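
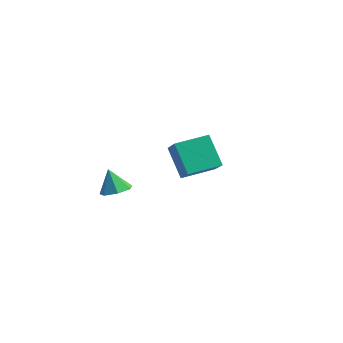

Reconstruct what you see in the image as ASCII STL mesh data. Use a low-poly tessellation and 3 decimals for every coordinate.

solid 
facet normal -0.656 0.434 -0.618
outer loop
vertex 0.043 0.47 0.937
vertex 0.883 2.12 1.203
vertex 1.269 0.099 -0.625
endloop
endfacet
facet normal -0.449 -0.882 -0.143
outer loop
vertex 2.417 -0.66 0.457
vertex 0.043 0.47 0.937
vertex 1.269 0.099 -0.625
endloop
endfacet
facet normal -0.656 0.434 -0.618
outer loop
vertex 1.269 0.099 -0.625
vertex 0.883 2.12 1.203
vertex 2.109 1.748 -0.359
endloop
endfacet
facet normal 0.607 -0.184 -0.773
outer loop
vertex 2.109 1.748 -0.359
vertex 2.417 -0.66 0.457
vertex 1.269 0.099 -0.625
endloop
endfacet
facet normal -0.607 0.184 0.773
outer loop
vertex 0.043 0.47 0.937
vertex 2.031 1.361 2.285
vertex 0.883 2.12 1.203
endloop
endfacet
facet normal -0.449 -0.882 -0.142
outer loop
vertex 1.191 -0.288 2.019
vertex 0.043 0.47 0.937
vertex 2.417 -0.66 0.457
endloop
endfacet
facet normal -0.607 0.184 0.773
outer loop
vertex 1.191 -0.288 2.019
vertex 2.031 1.361 2.285
vertex 0.043 0.47 0.937
endloop
endfacet
facet normal 0.449 0.882 0.142
outer loop
vertex 0.883 2.12 1.203
vertex 2.031 1.361 2.285
vertex 2.109 1.748 -0.359
endloop
endfacet
facet normal 0.607 -0.184 -0.773
outer loop
vertex 3.257 0.99 0.723
vertex 2.417 -0.66 0.457
vertex 2.109 1.748 -0.359
endloop
endfacet
facet normal 0.448 0.882 0.142
outer loop
vertex 2.109 1.748 -0.359
vertex 2.031 1.361 2.285
vertex 3.257 0.99 0.723
endloop
endfacet
facet normal 0.656 -0.434 0.618
outer loop
vertex 3.257 0.99 0.723
vertex 1.191 -0.288 2.019
vertex 2.417 -0.66 0.457
endloop
endfacet
facet normal 0.656 -0.434 0.618
outer loop
vertex 2.031 1.361 2.285
vertex 1.191 -0.288 2.019
vertex 3.257 0.99 0.723
endloop
endfacet
facet normal 0.406 -0.026 -0.914
outer loop
vertex 0.58 -3.768 -0.266
vertex -0.034 -3.239 -0.554
vertex 0.733 -3.039 -0.219
endloop
endfacet
facet normal 0.585 -0.174 0.792
outer loop
vertex 0.58 -3.768 -0.266
vertex 0.733 -3.039 -0.219
vertex -0.606 -3.201 0.734
endloop
endfacet
facet normal 0.406 -0.027 -0.913
outer loop
vertex 0.733 -3.039 -0.219
vertex -0.034 -3.239 -0.554
vertex 0.308 -2.46 -0.425
endloop
endfacet
facet normal 0.431 0.566 0.702
outer loop
vertex 0.733 -3.039 -0.219
vertex 0.308 -2.46 -0.425
vertex -0.606 -3.201 0.734
endloop
endfacet
facet normal 0.406 -0.027 -0.913
outer loop
vertex 0.308 -2.46 -0.425
vertex -0.034 -3.239 -0.554
vertex -0.374 -2.469 -0.728
endloop
endfacet
facet normal -0.196 0.889 0.414
outer loop
vertex 0.308 -2.46 -0.425
vertex -0.374 -2.469 -0.728
vertex -0.606 -3.201 0.734
endloop
endfacet
facet normal 0.406 -0.027 -0.913
outer loop
vertex -0.374 -2.469 -0.728
vertex -0.034 -3.239 -0.554
vertex -0.8 -3.057 -0.9
endloop
endfacet
facet normal -0.821 0.552 0.146
outer loop
vertex -0.374 -2.469 -0.728
vertex -0.8 -3.057 -0.9
vertex -0.606 -3.201 0.734
endloop
endfacet
facet normal 0.406 -0.028 -0.913
outer loop
vertex -0.8 -3.057 -0.9
vertex -0.034 -3.239 -0.554
vertex -0.649 -3.782 -0.811
endloop
endfacet
facet normal -0.977 -0.191 0.099
outer loop
vertex -0.8 -3.057 -0.9
vertex -0.649 -3.782 -0.811
vertex -0.606 -3.201 0.734
endloop
endfacet
facet normal 0.406 -0.027 -0.914
outer loop
vertex -0.649 -3.782 -0.811
vertex -0.034 -3.239 -0.554
vertex -0.035 -4.099 -0.529
endloop
endfacet
facet normal -0.544 -0.780 0.308
outer loop
vertex -0.649 -3.782 -0.811
vertex -0.035 -4.099 -0.529
vertex -0.606 -3.201 0.734
endloop
endfacet
facet normal 0.405 -0.027 -0.914
outer loop
vertex -0.035 -4.099 -0.529
vertex -0.034 -3.239 -0.554
vertex 0.58 -3.768 -0.266
endloop
endfacet
facet normal 0.151 -0.772 0.617
outer loop
vertex -0.035 -4.099 -0.529
vertex 0.58 -3.768 -0.266
vertex -0.606 -3.201 0.734
endloop
endfacet
facet normal -0.123 -0.926 -0.358
outer loop
vertex -0.452 2.988 -1.077
vertex -0.794 3.23 -1.586
vertex -0.144 3.126 -1.54
endloop
endfacet
facet normal 0.803 0.147 0.578
outer loop
vertex -0.452 2.988 -1.077
vertex -0.144 3.126 -1.54
vertex -0.646 4.35 -1.154
endloop
endfacet
facet normal -0.123 -0.926 -0.357
outer loop
vertex -0.144 3.126 -1.54
vertex -0.794 3.23 -1.586
vertex -0.326 3.342 -2.038
endloop
endfacet
facet normal 0.898 0.415 -0.148
outer loop
vertex -0.144 3.126 -1.54
vertex -0.326 3.342 -2.038
vertex -0.646 4.35 -1.154
endloop
endfacet
facet normal -0.123 -0.926 -0.357
outer loop
vertex -0.326 3.342 -2.038
vertex -0.794 3.23 -1.586
vertex -0.861 3.474 -2.196
endloop
endfacet
facet normal 0.357 0.677 -0.643
outer loop
vertex -0.326 3.342 -2.038
vertex -0.861 3.474 -2.196
vertex -0.646 4.35 -1.154
endloop
endfacet
facet normal -0.123 -0.926 -0.357
outer loop
vertex -0.861 3.474 -2.196
vertex -0.794 3.23 -1.586
vertex -1.345 3.422 -1.895
endloop
endfacet
facet normal -0.412 0.738 -0.535
outer loop
vertex -0.861 3.474 -2.196
vertex -1.345 3.422 -1.895
vertex -0.646 4.35 -1.154
endloop
endfacet
facet normal -0.122 -0.926 -0.358
outer loop
vertex -1.345 3.422 -1.895
vertex -0.794 3.23 -1.586
vertex -1.415 3.225 -1.361
endloop
endfacet
facet normal -0.830 0.550 0.094
outer loop
vertex -1.345 3.422 -1.895
vertex -1.415 3.225 -1.361
vertex -0.646 4.35 -1.154
endloop
endfacet
facet normal -0.122 -0.926 -0.357
outer loop
vertex -1.415 3.225 -1.361
vertex -0.794 3.23 -1.586
vertex -1.017 3.032 -0.997
endloop
endfacet
facet normal -0.582 0.256 0.772
outer loop
vertex -1.415 3.225 -1.361
vertex -1.017 3.032 -0.997
vertex -0.646 4.35 -1.154
endloop
endfacet
facet normal -0.123 -0.926 -0.358
outer loop
vertex -1.017 3.032 -0.997
vertex -0.794 3.23 -1.586
vertex -0.452 2.988 -1.077
endloop
endfacet
facet normal 0.146 0.077 0.986
outer loop
vertex -1.017 3.032 -0.997
vertex -0.452 2.988 -1.077
vertex -0.646 4.35 -1.154
endloop
endfacet

endsolid


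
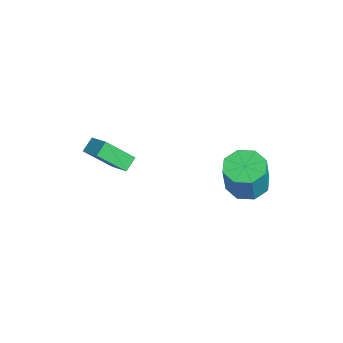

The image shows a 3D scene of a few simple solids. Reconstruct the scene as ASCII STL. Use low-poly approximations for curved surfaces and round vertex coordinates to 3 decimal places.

solid 
facet normal -0.305 0.153 -0.940
outer loop
vertex 3.906 3.118 -1.34
vertex 3.146 3.782 -0.985
vertex 4.163 3.894 -1.297
endloop
endfacet
facet normal 0.899 -0.279 -0.338
outer loop
vertex 3.906 3.118 -1.34
vertex 4.163 3.894 -1.297
vertex 4.514 2.814 0.53
endloop
endfacet
facet normal 0.899 -0.279 -0.338
outer loop
vertex 4.514 2.814 0.53
vertex 4.163 3.894 -1.297
vertex 4.771 3.59 0.573
endloop
endfacet
facet normal 0.305 -0.153 0.940
outer loop
vertex 4.514 2.814 0.53
vertex 4.771 3.59 0.573
vertex 3.754 3.478 0.885
endloop
endfacet
facet normal -0.305 0.152 -0.940
outer loop
vertex 4.163 3.894 -1.297
vertex 3.146 3.782 -0.985
vertex 3.825 4.605 -1.072
endloop
endfacet
facet normal 0.858 0.472 -0.202
outer loop
vertex 4.163 3.894 -1.297
vertex 3.825 4.605 -1.072
vertex 4.771 3.59 0.573
endloop
endfacet
facet normal 0.858 0.473 -0.201
outer loop
vertex 4.771 3.59 0.573
vertex 3.825 4.605 -1.072
vertex 4.432 4.301 0.799
endloop
endfacet
facet normal 0.305 -0.153 0.940
outer loop
vertex 4.771 3.59 0.573
vertex 4.432 4.301 0.799
vertex 3.754 3.478 0.885
endloop
endfacet
facet normal -0.305 0.152 -0.940
outer loop
vertex 3.825 4.605 -1.072
vertex 3.146 3.782 -0.985
vertex 3.088 4.833 -0.796
endloop
endfacet
facet normal 0.313 0.948 0.053
outer loop
vertex 3.825 4.605 -1.072
vertex 3.088 4.833 -0.796
vertex 4.432 4.301 0.799
endloop
endfacet
facet normal 0.314 0.948 0.051
outer loop
vertex 4.432 4.301 0.799
vertex 3.088 4.833 -0.796
vertex 3.696 4.53 1.075
endloop
endfacet
facet normal 0.305 -0.153 0.940
outer loop
vertex 4.432 4.301 0.799
vertex 3.696 4.53 1.075
vertex 3.754 3.478 0.885
endloop
endfacet
facet normal -0.306 0.152 -0.940
outer loop
vertex 3.088 4.833 -0.796
vertex 3.146 3.782 -0.985
vertex 2.386 4.446 -0.63
endloop
endfacet
facet normal -0.413 0.868 0.275
outer loop
vertex 3.088 4.833 -0.796
vertex 2.386 4.446 -0.63
vertex 3.696 4.53 1.075
endloop
endfacet
facet normal -0.415 0.867 0.276
outer loop
vertex 3.696 4.53 1.075
vertex 2.386 4.446 -0.63
vertex 2.994 4.142 1.24
endloop
endfacet
facet normal 0.305 -0.153 0.940
outer loop
vertex 3.696 4.53 1.075
vertex 2.994 4.142 1.24
vertex 3.754 3.478 0.885
endloop
endfacet
facet normal -0.305 0.153 -0.940
outer loop
vertex 2.386 4.446 -0.63
vertex 3.146 3.782 -0.985
vertex 2.129 3.67 -0.673
endloop
endfacet
facet normal -0.899 0.279 0.338
outer loop
vertex 2.386 4.446 -0.63
vertex 2.129 3.67 -0.673
vertex 2.994 4.142 1.24
endloop
endfacet
facet normal -0.899 0.279 0.338
outer loop
vertex 2.994 4.142 1.24
vertex 2.129 3.67 -0.673
vertex 2.737 3.366 1.197
endloop
endfacet
facet normal 0.305 -0.153 0.940
outer loop
vertex 2.994 4.142 1.24
vertex 2.737 3.366 1.197
vertex 3.754 3.478 0.885
endloop
endfacet
facet normal -0.305 0.153 -0.940
outer loop
vertex 2.129 3.67 -0.673
vertex 3.146 3.782 -0.985
vertex 2.468 2.959 -0.899
endloop
endfacet
facet normal -0.858 -0.473 0.202
outer loop
vertex 2.129 3.67 -0.673
vertex 2.468 2.959 -0.899
vertex 2.737 3.366 1.197
endloop
endfacet
facet normal -0.858 -0.472 0.202
outer loop
vertex 2.737 3.366 1.197
vertex 2.468 2.959 -0.899
vertex 3.075 2.655 0.972
endloop
endfacet
facet normal 0.305 -0.152 0.940
outer loop
vertex 2.737 3.366 1.197
vertex 3.075 2.655 0.972
vertex 3.754 3.478 0.885
endloop
endfacet
facet normal -0.305 0.153 -0.940
outer loop
vertex 2.468 2.959 -0.899
vertex 3.146 3.782 -0.985
vertex 3.204 2.73 -1.175
endloop
endfacet
facet normal -0.314 -0.948 -0.052
outer loop
vertex 2.468 2.959 -0.899
vertex 3.204 2.73 -1.175
vertex 3.075 2.655 0.972
endloop
endfacet
facet normal -0.313 -0.948 -0.052
outer loop
vertex 3.075 2.655 0.972
vertex 3.204 2.73 -1.175
vertex 3.812 2.427 0.696
endloop
endfacet
facet normal 0.305 -0.152 0.940
outer loop
vertex 3.075 2.655 0.972
vertex 3.812 2.427 0.696
vertex 3.754 3.478 0.885
endloop
endfacet
facet normal -0.305 0.153 -0.940
outer loop
vertex 3.204 2.73 -1.175
vertex 3.146 3.782 -0.985
vertex 3.906 3.118 -1.34
endloop
endfacet
facet normal 0.415 -0.867 -0.275
outer loop
vertex 3.204 2.73 -1.175
vertex 3.906 3.118 -1.34
vertex 3.812 2.427 0.696
endloop
endfacet
facet normal 0.413 -0.868 -0.275
outer loop
vertex 3.812 2.427 0.696
vertex 3.906 3.118 -1.34
vertex 4.514 2.814 0.53
endloop
endfacet
facet normal 0.306 -0.152 0.940
outer loop
vertex 3.812 2.427 0.696
vertex 4.514 2.814 0.53
vertex 3.754 3.478 0.885
endloop
endfacet
facet normal -0.568 0.595 0.570
outer loop
vertex -2.006 -2.082 -1.468
vertex -1.951 -0.651 -2.907
vertex -3.125 -2.608 -2.034
endloop
endfacet
facet normal -0.027 -0.705 0.708
outer loop
vertex -2.609 -3.149 -2.553
vertex -2.006 -2.082 -1.468
vertex -3.125 -2.608 -2.034
endloop
endfacet
facet normal -0.568 0.595 0.570
outer loop
vertex -3.125 -2.608 -2.034
vertex -1.951 -0.651 -2.907
vertex -3.07 -1.177 -3.473
endloop
endfacet
facet normal -0.823 -0.386 -0.416
outer loop
vertex -3.07 -1.177 -3.473
vertex -2.609 -3.149 -2.553
vertex -3.125 -2.608 -2.034
endloop
endfacet
facet normal 0.823 0.386 0.416
outer loop
vertex -2.006 -2.082 -1.468
vertex -1.435 -1.192 -3.426
vertex -1.951 -0.651 -2.907
endloop
endfacet
facet normal -0.027 -0.705 0.708
outer loop
vertex -1.49 -2.623 -1.987
vertex -2.006 -2.082 -1.468
vertex -2.609 -3.149 -2.553
endloop
endfacet
facet normal 0.823 0.386 0.416
outer loop
vertex -1.49 -2.623 -1.987
vertex -1.435 -1.192 -3.426
vertex -2.006 -2.082 -1.468
endloop
endfacet
facet normal 0.027 0.705 -0.708
outer loop
vertex -1.951 -0.651 -2.907
vertex -1.435 -1.192 -3.426
vertex -3.07 -1.177 -3.473
endloop
endfacet
facet normal -0.823 -0.386 -0.416
outer loop
vertex -2.554 -1.718 -3.992
vertex -2.609 -3.149 -2.553
vertex -3.07 -1.177 -3.473
endloop
endfacet
facet normal 0.027 0.705 -0.708
outer loop
vertex -3.07 -1.177 -3.473
vertex -1.435 -1.192 -3.426
vertex -2.554 -1.718 -3.992
endloop
endfacet
facet normal 0.568 -0.595 -0.570
outer loop
vertex -2.554 -1.718 -3.992
vertex -1.49 -2.623 -1.987
vertex -2.609 -3.149 -2.553
endloop
endfacet
facet normal 0.568 -0.595 -0.570
outer loop
vertex -1.435 -1.192 -3.426
vertex -1.49 -2.623 -1.987
vertex -2.554 -1.718 -3.992
endloop
endfacet

endsolid


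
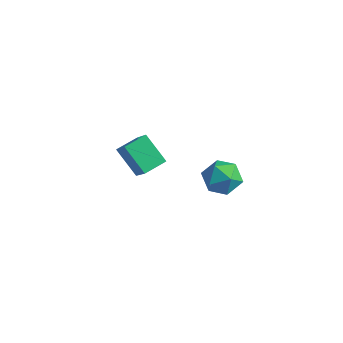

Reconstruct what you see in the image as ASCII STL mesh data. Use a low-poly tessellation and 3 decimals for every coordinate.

solid 
facet normal -0.764 0.063 0.642
outer loop
vertex -2.34 -3.752 1.054
vertex -2.041 -2.669 1.303
vertex -3.344 -3.187 -0.196
endloop
endfacet
facet normal -0.260 -0.941 -0.216
outer loop
vertex -2.099 -3.291 -1.243
vertex -2.34 -3.752 1.054
vertex -3.344 -3.187 -0.196
endloop
endfacet
facet normal -0.764 0.064 0.642
outer loop
vertex -3.344 -3.187 -0.196
vertex -2.041 -2.669 1.303
vertex -3.045 -2.105 0.052
endloop
endfacet
facet normal -0.591 0.332 -0.735
outer loop
vertex -3.045 -2.105 0.052
vertex -2.099 -3.291 -1.243
vertex -3.344 -3.187 -0.196
endloop
endfacet
facet normal 0.591 -0.332 0.735
outer loop
vertex -2.34 -3.752 1.054
vertex -0.796 -2.773 0.256
vertex -2.041 -2.669 1.303
endloop
endfacet
facet normal -0.259 -0.941 -0.216
outer loop
vertex -1.095 -3.855 0.008
vertex -2.34 -3.752 1.054
vertex -2.099 -3.291 -1.243
endloop
endfacet
facet normal 0.591 -0.332 0.736
outer loop
vertex -1.095 -3.855 0.008
vertex -0.796 -2.773 0.256
vertex -2.34 -3.752 1.054
endloop
endfacet
facet normal 0.260 0.941 0.216
outer loop
vertex -2.041 -2.669 1.303
vertex -0.796 -2.773 0.256
vertex -3.045 -2.105 0.052
endloop
endfacet
facet normal -0.590 0.332 -0.736
outer loop
vertex -1.8 -2.208 -0.994
vertex -2.099 -3.291 -1.243
vertex -3.045 -2.105 0.052
endloop
endfacet
facet normal 0.260 0.941 0.217
outer loop
vertex -3.045 -2.105 0.052
vertex -0.796 -2.773 0.256
vertex -1.8 -2.208 -0.994
endloop
endfacet
facet normal 0.764 -0.063 -0.642
outer loop
vertex -1.8 -2.208 -0.994
vertex -1.095 -3.855 0.008
vertex -2.099 -3.291 -1.243
endloop
endfacet
facet normal 0.764 -0.064 -0.642
outer loop
vertex -0.796 -2.773 0.256
vertex -1.095 -3.855 0.008
vertex -1.8 -2.208 -0.994
endloop
endfacet
facet normal -0.200 0.894 0.401
outer loop
vertex 3.018 -2.841 2.138
vertex 2.397 -3.245 2.728
vertex 3.304 -3.156 2.983
endloop
endfacet
facet normal 0.471 0.867 0.164
outer loop
vertex 3.018 -2.841 2.138
vertex 3.304 -3.156 2.983
vertex 3.84 -3.303 2.217
endloop
endfacet
facet normal 0.453 0.714 -0.535
outer loop
vertex 3.018 -2.841 2.138
vertex 3.84 -3.303 2.217
vertex 3.264 -3.484 1.488
endloop
endfacet
facet normal -0.232 0.646 -0.727
outer loop
vertex 3.018 -2.841 2.138
vertex 3.264 -3.484 1.488
vertex 2.373 -3.448 1.804
endloop
endfacet
facet normal -0.635 0.758 -0.150
outer loop
vertex 3.018 -2.841 2.138
vertex 2.373 -3.448 1.804
vertex 2.397 -3.245 2.728
endloop
endfacet
facet normal 0.802 0.330 0.498
outer loop
vertex 3.84 -3.303 2.217
vertex 3.304 -3.156 2.983
vertex 3.727 -3.992 2.856
endloop
endfacet
facet normal -0.285 0.375 0.882
outer loop
vertex 3.304 -3.156 2.983
vertex 2.397 -3.245 2.728
vertex 2.836 -3.956 3.172
endloop
endfacet
facet normal -0.988 0.154 -0.008
outer loop
vertex 2.397 -3.245 2.728
vertex 2.373 -3.448 1.804
vertex 2.26 -4.137 2.443
endloop
endfacet
facet normal -0.335 -0.026 -0.942
outer loop
vertex 2.373 -3.448 1.804
vertex 3.264 -3.484 1.488
vertex 2.796 -4.284 1.677
endloop
endfacet
facet normal 0.772 0.083 -0.630
outer loop
vertex 3.264 -3.484 1.488
vertex 3.84 -3.303 2.217
vertex 3.703 -4.195 1.932
endloop
endfacet
facet normal 0.232 -0.646 0.727
outer loop
vertex 3.082 -4.599 2.522
vertex 3.727 -3.992 2.856
vertex 2.836 -3.956 3.172
endloop
endfacet
facet normal -0.453 -0.714 0.535
outer loop
vertex 3.082 -4.599 2.522
vertex 2.836 -3.956 3.172
vertex 2.26 -4.137 2.443
endloop
endfacet
facet normal -0.471 -0.867 -0.164
outer loop
vertex 3.082 -4.599 2.522
vertex 2.26 -4.137 2.443
vertex 2.796 -4.284 1.677
endloop
endfacet
facet normal 0.200 -0.894 -0.401
outer loop
vertex 3.082 -4.599 2.522
vertex 2.796 -4.284 1.677
vertex 3.703 -4.195 1.932
endloop
endfacet
facet normal 0.635 -0.758 0.150
outer loop
vertex 3.082 -4.599 2.522
vertex 3.703 -4.195 1.932
vertex 3.727 -3.992 2.856
endloop
endfacet
facet normal 0.335 0.026 0.942
outer loop
vertex 2.836 -3.956 3.172
vertex 3.727 -3.992 2.856
vertex 3.304 -3.156 2.983
endloop
endfacet
facet normal -0.772 -0.083 0.630
outer loop
vertex 2.26 -4.137 2.443
vertex 2.836 -3.956 3.172
vertex 2.397 -3.245 2.728
endloop
endfacet
facet normal -0.802 -0.330 -0.498
outer loop
vertex 2.796 -4.284 1.677
vertex 2.26 -4.137 2.443
vertex 2.373 -3.448 1.804
endloop
endfacet
facet normal 0.285 -0.375 -0.882
outer loop
vertex 3.703 -4.195 1.932
vertex 2.796 -4.284 1.677
vertex 3.264 -3.484 1.488
endloop
endfacet
facet normal 0.988 -0.154 0.008
outer loop
vertex 3.727 -3.992 2.856
vertex 3.703 -4.195 1.932
vertex 3.84 -3.303 2.217
endloop
endfacet

endsolid


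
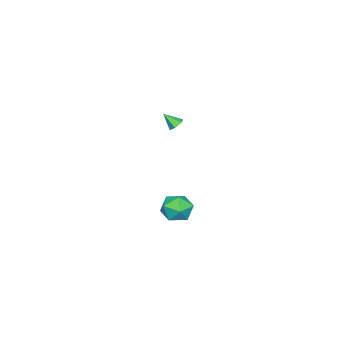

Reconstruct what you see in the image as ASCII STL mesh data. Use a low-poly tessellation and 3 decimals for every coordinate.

solid 
facet normal -0.188 0.680 -0.708
outer loop
vertex -3.668 -0.976 2.367
vertex -4.075 -0.769 2.674
vertex -3.563 -0.573 2.726
endloop
endfacet
facet normal 0.960 -0.278 0.032
outer loop
vertex -3.668 -0.976 2.367
vertex -3.563 -0.573 2.726
vertex -3.865 -1.531 3.466
endloop
endfacet
facet normal -0.188 0.680 -0.708
outer loop
vertex -3.563 -0.573 2.726
vertex -4.075 -0.769 2.674
vertex -3.97 -0.366 3.033
endloop
endfacet
facet normal 0.668 0.311 0.676
outer loop
vertex -3.563 -0.573 2.726
vertex -3.97 -0.366 3.033
vertex -3.865 -1.531 3.466
endloop
endfacet
facet normal -0.186 0.680 -0.709
outer loop
vertex -3.97 -0.366 3.033
vertex -4.075 -0.769 2.674
vertex -4.481 -0.561 2.98
endloop
endfacet
facet normal -0.219 0.323 0.921
outer loop
vertex -3.97 -0.366 3.033
vertex -4.481 -0.561 2.98
vertex -3.865 -1.531 3.466
endloop
endfacet
facet normal -0.186 0.680 -0.709
outer loop
vertex -4.481 -0.561 2.98
vertex -4.075 -0.769 2.674
vertex -4.586 -0.964 2.621
endloop
endfacet
facet normal -0.813 -0.254 0.523
outer loop
vertex -4.481 -0.561 2.98
vertex -4.586 -0.964 2.621
vertex -3.865 -1.531 3.466
endloop
endfacet
facet normal -0.187 0.682 -0.707
outer loop
vertex -4.586 -0.964 2.621
vertex -4.075 -0.769 2.674
vertex -4.18 -1.171 2.314
endloop
endfacet
facet normal -0.522 -0.844 -0.121
outer loop
vertex -4.586 -0.964 2.621
vertex -4.18 -1.171 2.314
vertex -3.865 -1.531 3.466
endloop
endfacet
facet normal -0.187 0.682 -0.707
outer loop
vertex -4.18 -1.171 2.314
vertex -4.075 -0.769 2.674
vertex -3.668 -0.976 2.367
endloop
endfacet
facet normal 0.364 -0.856 -0.367
outer loop
vertex -4.18 -1.171 2.314
vertex -3.668 -0.976 2.367
vertex -3.865 -1.531 3.466
endloop
endfacet
facet normal -0.991 -0.092 -0.101
outer loop
vertex 3.192 4.276 0.92
vertex 3.268 3.273 1.085
vertex 3.129 3.909 1.87
endloop
endfacet
facet normal -0.820 0.551 0.158
outer loop
vertex 3.192 4.276 0.92
vertex 3.129 3.909 1.87
vertex 3.664 4.758 1.686
endloop
endfacet
facet normal -0.385 0.869 -0.310
outer loop
vertex 3.192 4.276 0.92
vertex 3.664 4.758 1.686
vertex 4.134 4.646 0.788
endloop
endfacet
facet normal -0.287 0.425 -0.859
outer loop
vertex 3.192 4.276 0.92
vertex 4.134 4.646 0.788
vertex 3.889 3.728 0.416
endloop
endfacet
facet normal -0.662 -0.170 -0.730
outer loop
vertex 3.192 4.276 0.92
vertex 3.889 3.728 0.416
vertex 3.268 3.273 1.085
endloop
endfacet
facet normal -0.457 0.454 0.765
outer loop
vertex 3.664 4.758 1.686
vertex 3.129 3.909 1.87
vertex 4.031 4.052 2.324
endloop
endfacet
facet normal -0.734 -0.586 0.345
outer loop
vertex 3.129 3.909 1.87
vertex 3.268 3.273 1.085
vertex 3.786 3.134 1.952
endloop
endfacet
facet normal -0.202 -0.712 -0.672
outer loop
vertex 3.268 3.273 1.085
vertex 3.889 3.728 0.416
vertex 4.256 3.022 1.054
endloop
endfacet
facet normal 0.404 0.249 -0.880
outer loop
vertex 3.889 3.728 0.416
vertex 4.134 4.646 0.788
vertex 4.791 3.871 0.87
endloop
endfacet
facet normal 0.246 0.969 0.008
outer loop
vertex 4.134 4.646 0.788
vertex 3.664 4.758 1.686
vertex 4.652 4.507 1.655
endloop
endfacet
facet normal 0.287 -0.425 0.859
outer loop
vertex 4.728 3.504 1.82
vertex 4.031 4.052 2.324
vertex 3.786 3.134 1.952
endloop
endfacet
facet normal 0.385 -0.869 0.310
outer loop
vertex 4.728 3.504 1.82
vertex 3.786 3.134 1.952
vertex 4.256 3.022 1.054
endloop
endfacet
facet normal 0.820 -0.551 -0.158
outer loop
vertex 4.728 3.504 1.82
vertex 4.256 3.022 1.054
vertex 4.791 3.871 0.87
endloop
endfacet
facet normal 0.991 0.092 0.101
outer loop
vertex 4.728 3.504 1.82
vertex 4.791 3.871 0.87
vertex 4.652 4.507 1.655
endloop
endfacet
facet normal 0.662 0.170 0.730
outer loop
vertex 4.728 3.504 1.82
vertex 4.652 4.507 1.655
vertex 4.031 4.052 2.324
endloop
endfacet
facet normal -0.404 -0.249 0.880
outer loop
vertex 3.786 3.134 1.952
vertex 4.031 4.052 2.324
vertex 3.129 3.909 1.87
endloop
endfacet
facet normal -0.246 -0.969 -0.008
outer loop
vertex 4.256 3.022 1.054
vertex 3.786 3.134 1.952
vertex 3.268 3.273 1.085
endloop
endfacet
facet normal 0.457 -0.454 -0.765
outer loop
vertex 4.791 3.871 0.87
vertex 4.256 3.022 1.054
vertex 3.889 3.728 0.416
endloop
endfacet
facet normal 0.734 0.586 -0.345
outer loop
vertex 4.652 4.507 1.655
vertex 4.791 3.871 0.87
vertex 4.134 4.646 0.788
endloop
endfacet
facet normal 0.202 0.712 0.672
outer loop
vertex 4.031 4.052 2.324
vertex 4.652 4.507 1.655
vertex 3.664 4.758 1.686
endloop
endfacet

endsolid


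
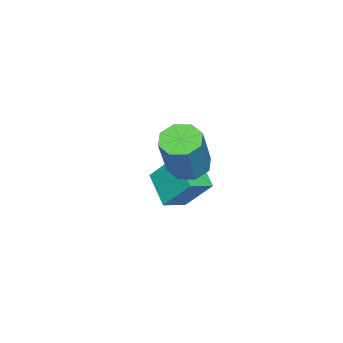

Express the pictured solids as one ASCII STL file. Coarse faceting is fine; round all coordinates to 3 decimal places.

solid 
facet normal -0.434 -0.078 -0.897
outer loop
vertex 1.053 -2.147 -1.05
vertex 0.633 -2.595 -0.808
vertex 0.633 -1.937 -0.865
endloop
endfacet
facet normal 0.345 0.906 -0.245
outer loop
vertex 1.053 -2.147 -1.05
vertex 0.633 -1.937 -0.865
vertex 1.787 -2.017 0.467
endloop
endfacet
facet normal 0.345 0.906 -0.245
outer loop
vertex 1.787 -2.017 0.467
vertex 0.633 -1.937 -0.865
vertex 1.367 -1.807 0.652
endloop
endfacet
facet normal 0.434 0.076 0.898
outer loop
vertex 1.787 -2.017 0.467
vertex 1.367 -1.807 0.652
vertex 1.367 -2.465 0.708
endloop
endfacet
facet normal -0.435 -0.078 -0.897
outer loop
vertex 0.633 -1.937 -0.865
vertex 0.633 -2.595 -0.808
vertex 0.213 -2.113 -0.646
endloop
endfacet
facet normal -0.346 0.934 0.087
outer loop
vertex 0.633 -1.937 -0.865
vertex 0.213 -2.113 -0.646
vertex 1.367 -1.807 0.652
endloop
endfacet
facet normal -0.346 0.934 0.087
outer loop
vertex 1.367 -1.807 0.652
vertex 0.213 -2.113 -0.646
vertex 0.946 -1.983 0.87
endloop
endfacet
facet normal 0.433 0.076 0.898
outer loop
vertex 1.367 -1.807 0.652
vertex 0.946 -1.983 0.87
vertex 1.367 -2.465 0.708
endloop
endfacet
facet normal -0.434 -0.076 -0.898
outer loop
vertex 0.213 -2.113 -0.646
vertex 0.633 -2.595 -0.808
vertex 0.039 -2.571 -0.523
endloop
endfacet
facet normal -0.833 0.415 0.367
outer loop
vertex 0.213 -2.113 -0.646
vertex 0.039 -2.571 -0.523
vertex 0.946 -1.983 0.87
endloop
endfacet
facet normal -0.832 0.416 0.367
outer loop
vertex 0.946 -1.983 0.87
vertex 0.039 -2.571 -0.523
vertex 0.772 -2.441 0.994
endloop
endfacet
facet normal 0.434 0.078 0.897
outer loop
vertex 0.946 -1.983 0.87
vertex 0.772 -2.441 0.994
vertex 1.367 -2.465 0.708
endloop
endfacet
facet normal -0.434 -0.076 -0.898
outer loop
vertex 0.039 -2.571 -0.523
vertex 0.633 -2.595 -0.808
vertex 0.213 -3.043 -0.567
endloop
endfacet
facet normal -0.832 -0.347 0.432
outer loop
vertex 0.039 -2.571 -0.523
vertex 0.213 -3.043 -0.567
vertex 0.772 -2.441 0.994
endloop
endfacet
facet normal -0.832 -0.349 0.432
outer loop
vertex 0.772 -2.441 0.994
vertex 0.213 -3.043 -0.567
vertex 0.947 -2.913 0.95
endloop
endfacet
facet normal 0.434 0.077 0.897
outer loop
vertex 0.772 -2.441 0.994
vertex 0.947 -2.913 0.95
vertex 1.367 -2.465 0.708
endloop
endfacet
facet normal -0.434 -0.076 -0.898
outer loop
vertex 0.213 -3.043 -0.567
vertex 0.633 -2.595 -0.808
vertex 0.633 -3.253 -0.752
endloop
endfacet
facet normal -0.345 -0.906 0.245
outer loop
vertex 0.213 -3.043 -0.567
vertex 0.633 -3.253 -0.752
vertex 0.947 -2.913 0.95
endloop
endfacet
facet normal -0.345 -0.906 0.245
outer loop
vertex 0.947 -2.913 0.95
vertex 0.633 -3.253 -0.752
vertex 1.367 -3.123 0.765
endloop
endfacet
facet normal 0.434 0.078 0.897
outer loop
vertex 0.947 -2.913 0.95
vertex 1.367 -3.123 0.765
vertex 1.367 -2.465 0.708
endloop
endfacet
facet normal -0.433 -0.076 -0.898
outer loop
vertex 0.633 -3.253 -0.752
vertex 0.633 -2.595 -0.808
vertex 1.054 -3.077 -0.97
endloop
endfacet
facet normal 0.346 -0.934 -0.087
outer loop
vertex 0.633 -3.253 -0.752
vertex 1.054 -3.077 -0.97
vertex 1.367 -3.123 0.765
endloop
endfacet
facet normal 0.346 -0.934 -0.087
outer loop
vertex 1.367 -3.123 0.765
vertex 1.054 -3.077 -0.97
vertex 1.787 -2.947 0.546
endloop
endfacet
facet normal 0.435 0.078 0.897
outer loop
vertex 1.367 -3.123 0.765
vertex 1.787 -2.947 0.546
vertex 1.367 -2.465 0.708
endloop
endfacet
facet normal -0.434 -0.078 -0.897
outer loop
vertex 1.054 -3.077 -0.97
vertex 0.633 -2.595 -0.808
vertex 1.228 -2.619 -1.094
endloop
endfacet
facet normal 0.832 -0.416 -0.367
outer loop
vertex 1.054 -3.077 -0.97
vertex 1.228 -2.619 -1.094
vertex 1.787 -2.947 0.546
endloop
endfacet
facet normal 0.833 -0.415 -0.367
outer loop
vertex 1.787 -2.947 0.546
vertex 1.228 -2.619 -1.094
vertex 1.961 -2.489 0.423
endloop
endfacet
facet normal 0.434 0.076 0.898
outer loop
vertex 1.787 -2.947 0.546
vertex 1.961 -2.489 0.423
vertex 1.367 -2.465 0.708
endloop
endfacet
facet normal -0.434 -0.077 -0.897
outer loop
vertex 1.228 -2.619 -1.094
vertex 0.633 -2.595 -0.808
vertex 1.053 -2.147 -1.05
endloop
endfacet
facet normal 0.832 0.349 -0.432
outer loop
vertex 1.228 -2.619 -1.094
vertex 1.053 -2.147 -1.05
vertex 1.961 -2.489 0.423
endloop
endfacet
facet normal 0.832 0.347 -0.432
outer loop
vertex 1.961 -2.489 0.423
vertex 1.053 -2.147 -1.05
vertex 1.787 -2.017 0.467
endloop
endfacet
facet normal 0.434 0.076 0.898
outer loop
vertex 1.961 -2.489 0.423
vertex 1.787 -2.017 0.467
vertex 1.367 -2.465 0.708
endloop
endfacet
facet normal -0.843 0.396 -0.365
outer loop
vertex -1.639 -4.43 -3.247
vertex -1.704 -3.539 -2.13
vertex -0.958 -3.573 -3.891
endloop
endfacet
facet normal 0.046 -0.623 -0.781
outer loop
vertex -0.216 -3.921 -3.57
vertex -1.639 -4.43 -3.247
vertex -0.958 -3.573 -3.891
endloop
endfacet
facet normal -0.843 0.396 -0.365
outer loop
vertex -0.958 -3.573 -3.891
vertex -1.704 -3.539 -2.13
vertex -1.023 -2.682 -2.774
endloop
endfacet
facet normal 0.536 0.675 -0.507
outer loop
vertex -1.023 -2.682 -2.774
vertex -0.216 -3.921 -3.57
vertex -0.958 -3.573 -3.891
endloop
endfacet
facet normal -0.536 -0.675 0.507
outer loop
vertex -1.639 -4.43 -3.247
vertex -0.962 -3.887 -1.809
vertex -1.704 -3.539 -2.13
endloop
endfacet
facet normal 0.046 -0.623 -0.781
outer loop
vertex -0.897 -4.778 -2.926
vertex -1.639 -4.43 -3.247
vertex -0.216 -3.921 -3.57
endloop
endfacet
facet normal -0.536 -0.675 0.507
outer loop
vertex -0.897 -4.778 -2.926
vertex -0.962 -3.887 -1.809
vertex -1.639 -4.43 -3.247
endloop
endfacet
facet normal -0.046 0.623 0.781
outer loop
vertex -1.704 -3.539 -2.13
vertex -0.962 -3.887 -1.809
vertex -1.023 -2.682 -2.774
endloop
endfacet
facet normal 0.536 0.675 -0.507
outer loop
vertex -0.281 -3.03 -2.453
vertex -0.216 -3.921 -3.57
vertex -1.023 -2.682 -2.774
endloop
endfacet
facet normal -0.046 0.623 0.781
outer loop
vertex -1.023 -2.682 -2.774
vertex -0.962 -3.887 -1.809
vertex -0.281 -3.03 -2.453
endloop
endfacet
facet normal 0.843 -0.396 0.365
outer loop
vertex -0.281 -3.03 -2.453
vertex -0.897 -4.778 -2.926
vertex -0.216 -3.921 -3.57
endloop
endfacet
facet normal 0.843 -0.396 0.365
outer loop
vertex -0.962 -3.887 -1.809
vertex -0.897 -4.778 -2.926
vertex -0.281 -3.03 -2.453
endloop
endfacet

endsolid


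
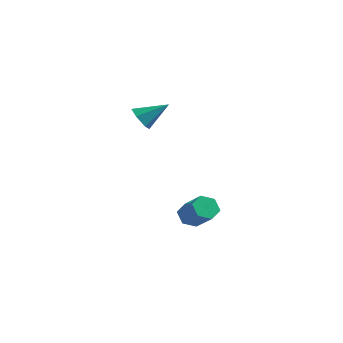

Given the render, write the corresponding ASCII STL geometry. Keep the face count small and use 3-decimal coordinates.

solid 
facet normal -0.656 -0.522 -0.545
outer loop
vertex 1.096 0.774 3.157
vertex 0.509 1.264 3.394
vertex 0.927 1.43 2.732
endloop
endfacet
facet normal 0.918 -0.020 -0.396
outer loop
vertex 1.096 0.774 3.157
vertex 0.927 1.43 2.732
vertex 1.631 2.156 4.326
endloop
endfacet
facet normal -0.656 -0.522 -0.545
outer loop
vertex 0.927 1.43 2.732
vertex 0.509 1.264 3.394
vertex 0.341 1.92 2.968
endloop
endfacet
facet normal 0.413 0.746 -0.522
outer loop
vertex 0.927 1.43 2.732
vertex 0.341 1.92 2.968
vertex 1.631 2.156 4.326
endloop
endfacet
facet normal -0.656 -0.522 -0.545
outer loop
vertex 0.341 1.92 2.968
vertex 0.509 1.264 3.394
vertex -0.077 1.754 3.63
endloop
endfacet
facet normal -0.258 0.963 0.078
outer loop
vertex 0.341 1.92 2.968
vertex -0.077 1.754 3.63
vertex 1.631 2.156 4.326
endloop
endfacet
facet normal -0.656 -0.522 -0.546
outer loop
vertex -0.077 1.754 3.63
vertex 0.509 1.264 3.394
vertex 0.091 1.098 4.055
endloop
endfacet
facet normal -0.425 0.413 0.805
outer loop
vertex -0.077 1.754 3.63
vertex 0.091 1.098 4.055
vertex 1.631 2.156 4.326
endloop
endfacet
facet normal -0.656 -0.522 -0.546
outer loop
vertex 0.091 1.098 4.055
vertex 0.509 1.264 3.394
vertex 0.678 0.607 3.819
endloop
endfacet
facet normal 0.079 -0.354 0.932
outer loop
vertex 0.091 1.098 4.055
vertex 0.678 0.607 3.819
vertex 1.631 2.156 4.326
endloop
endfacet
facet normal -0.656 -0.522 -0.546
outer loop
vertex 0.678 0.607 3.819
vertex 0.509 1.264 3.394
vertex 1.096 0.774 3.157
endloop
endfacet
facet normal 0.752 -0.571 0.331
outer loop
vertex 0.678 0.607 3.819
vertex 1.096 0.774 3.157
vertex 1.631 2.156 4.326
endloop
endfacet
facet normal -0.713 0.320 -0.624
outer loop
vertex 3.03 2.536 -4.122
vertex 2.577 2.745 -3.497
vertex 3.09 3.272 -3.813
endloop
endfacet
facet normal 0.697 0.228 -0.680
outer loop
vertex 3.03 2.536 -4.122
vertex 3.09 3.272 -3.813
vertex 4.256 1.986 -3.049
endloop
endfacet
facet normal 0.698 0.229 -0.679
outer loop
vertex 4.256 1.986 -3.049
vertex 3.09 3.272 -3.813
vertex 4.316 2.721 -2.739
endloop
endfacet
facet normal 0.713 -0.321 0.623
outer loop
vertex 4.256 1.986 -3.049
vertex 4.316 2.721 -2.739
vertex 3.803 2.195 -2.423
endloop
endfacet
facet normal -0.713 0.320 -0.624
outer loop
vertex 3.09 3.272 -3.813
vertex 2.577 2.745 -3.497
vertex 2.636 3.481 -3.187
endloop
endfacet
facet normal 0.413 0.911 -0.004
outer loop
vertex 3.09 3.272 -3.813
vertex 2.636 3.481 -3.187
vertex 4.316 2.721 -2.739
endloop
endfacet
facet normal 0.413 0.911 -0.005
outer loop
vertex 4.316 2.721 -2.739
vertex 2.636 3.481 -3.187
vertex 3.863 2.93 -2.114
endloop
endfacet
facet normal 0.713 -0.320 0.624
outer loop
vertex 4.316 2.721 -2.739
vertex 3.863 2.93 -2.114
vertex 3.803 2.195 -2.423
endloop
endfacet
facet normal -0.714 0.320 -0.623
outer loop
vertex 2.636 3.481 -3.187
vertex 2.577 2.745 -3.497
vertex 2.124 2.954 -2.871
endloop
endfacet
facet normal -0.284 0.681 0.675
outer loop
vertex 2.636 3.481 -3.187
vertex 2.124 2.954 -2.871
vertex 3.863 2.93 -2.114
endloop
endfacet
facet normal -0.284 0.682 0.674
outer loop
vertex 3.863 2.93 -2.114
vertex 2.124 2.954 -2.871
vertex 3.35 2.404 -1.798
endloop
endfacet
facet normal 0.713 -0.320 0.624
outer loop
vertex 3.863 2.93 -2.114
vertex 3.35 2.404 -1.798
vertex 3.803 2.195 -2.423
endloop
endfacet
facet normal -0.713 0.321 -0.623
outer loop
vertex 2.124 2.954 -2.871
vertex 2.577 2.745 -3.497
vertex 2.064 2.219 -3.181
endloop
endfacet
facet normal -0.697 -0.229 0.679
outer loop
vertex 2.124 2.954 -2.871
vertex 2.064 2.219 -3.181
vertex 3.35 2.404 -1.798
endloop
endfacet
facet normal -0.698 -0.228 0.679
outer loop
vertex 3.35 2.404 -1.798
vertex 2.064 2.219 -3.181
vertex 3.29 1.668 -2.107
endloop
endfacet
facet normal 0.713 -0.320 0.624
outer loop
vertex 3.35 2.404 -1.798
vertex 3.29 1.668 -2.107
vertex 3.803 2.195 -2.423
endloop
endfacet
facet normal -0.713 0.320 -0.624
outer loop
vertex 2.064 2.219 -3.181
vertex 2.577 2.745 -3.497
vertex 2.517 2.01 -3.806
endloop
endfacet
facet normal -0.413 -0.911 0.005
outer loop
vertex 2.064 2.219 -3.181
vertex 2.517 2.01 -3.806
vertex 3.29 1.668 -2.107
endloop
endfacet
facet normal -0.413 -0.911 0.005
outer loop
vertex 3.29 1.668 -2.107
vertex 2.517 2.01 -3.806
vertex 3.744 1.459 -2.733
endloop
endfacet
facet normal 0.713 -0.320 0.624
outer loop
vertex 3.29 1.668 -2.107
vertex 3.744 1.459 -2.733
vertex 3.803 2.195 -2.423
endloop
endfacet
facet normal -0.713 0.320 -0.624
outer loop
vertex 2.517 2.01 -3.806
vertex 2.577 2.745 -3.497
vertex 3.03 2.536 -4.122
endloop
endfacet
facet normal 0.284 -0.682 -0.674
outer loop
vertex 2.517 2.01 -3.806
vertex 3.03 2.536 -4.122
vertex 3.744 1.459 -2.733
endloop
endfacet
facet normal 0.285 -0.681 -0.675
outer loop
vertex 3.744 1.459 -2.733
vertex 3.03 2.536 -4.122
vertex 4.256 1.986 -3.049
endloop
endfacet
facet normal 0.714 -0.320 0.623
outer loop
vertex 3.744 1.459 -2.733
vertex 4.256 1.986 -3.049
vertex 3.803 2.195 -2.423
endloop
endfacet

endsolid


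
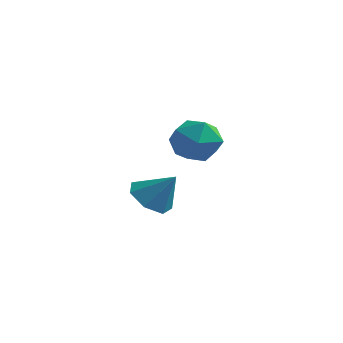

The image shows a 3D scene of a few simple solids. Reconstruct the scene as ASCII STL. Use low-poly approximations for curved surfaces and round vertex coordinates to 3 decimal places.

solid 
facet normal -0.252 -0.149 0.956
outer loop
vertex 1.258 0.537 0.318
vertex 1.343 -0.199 0.226
vertex 1.922 0.22 0.444
endloop
endfacet
facet normal 0.066 0.485 0.872
outer loop
vertex 1.258 0.537 0.318
vertex 1.922 0.22 0.444
vertex 1.883 0.873 0.084
endloop
endfacet
facet normal -0.313 0.861 0.401
outer loop
vertex 1.258 0.537 0.318
vertex 1.883 0.873 0.084
vertex 1.28 0.858 -0.355
endloop
endfacet
facet normal -0.866 0.462 0.192
outer loop
vertex 1.258 0.537 0.318
vertex 1.28 0.858 -0.355
vertex 0.946 0.196 -0.268
endloop
endfacet
facet normal -0.829 -0.163 0.536
outer loop
vertex 1.258 0.537 0.318
vertex 0.946 0.196 -0.268
vertex 1.343 -0.199 0.226
endloop
endfacet
facet normal 0.714 0.370 0.594
outer loop
vertex 1.883 0.873 0.084
vertex 1.922 0.22 0.444
vertex 2.354 0.344 -0.152
endloop
endfacet
facet normal 0.199 -0.654 0.730
outer loop
vertex 1.922 0.22 0.444
vertex 1.343 -0.199 0.226
vertex 2.02 -0.318 -0.065
endloop
endfacet
facet normal -0.735 -0.676 0.050
outer loop
vertex 1.343 -0.199 0.226
vertex 0.946 0.196 -0.268
vertex 1.417 -0.333 -0.504
endloop
endfacet
facet normal -0.795 0.334 -0.506
outer loop
vertex 0.946 0.196 -0.268
vertex 1.28 0.858 -0.355
vertex 1.378 0.32 -0.864
endloop
endfacet
facet normal 0.099 0.980 -0.170
outer loop
vertex 1.28 0.858 -0.355
vertex 1.883 0.873 0.084
vertex 1.957 0.739 -0.646
endloop
endfacet
facet normal 0.866 -0.462 -0.192
outer loop
vertex 2.042 0.003 -0.738
vertex 2.354 0.344 -0.152
vertex 2.02 -0.318 -0.065
endloop
endfacet
facet normal 0.313 -0.861 -0.401
outer loop
vertex 2.042 0.003 -0.738
vertex 2.02 -0.318 -0.065
vertex 1.417 -0.333 -0.504
endloop
endfacet
facet normal -0.066 -0.485 -0.872
outer loop
vertex 2.042 0.003 -0.738
vertex 1.417 -0.333 -0.504
vertex 1.378 0.32 -0.864
endloop
endfacet
facet normal 0.252 0.149 -0.956
outer loop
vertex 2.042 0.003 -0.738
vertex 1.378 0.32 -0.864
vertex 1.957 0.739 -0.646
endloop
endfacet
facet normal 0.829 0.163 -0.536
outer loop
vertex 2.042 0.003 -0.738
vertex 1.957 0.739 -0.646
vertex 2.354 0.344 -0.152
endloop
endfacet
facet normal 0.795 -0.334 0.506
outer loop
vertex 2.02 -0.318 -0.065
vertex 2.354 0.344 -0.152
vertex 1.922 0.22 0.444
endloop
endfacet
facet normal -0.099 -0.980 0.170
outer loop
vertex 1.417 -0.333 -0.504
vertex 2.02 -0.318 -0.065
vertex 1.343 -0.199 0.226
endloop
endfacet
facet normal -0.714 -0.370 -0.594
outer loop
vertex 1.378 0.32 -0.864
vertex 1.417 -0.333 -0.504
vertex 0.946 0.196 -0.268
endloop
endfacet
facet normal -0.199 0.654 -0.730
outer loop
vertex 1.957 0.739 -0.646
vertex 1.378 0.32 -0.864
vertex 1.28 0.858 -0.355
endloop
endfacet
facet normal 0.735 0.676 -0.050
outer loop
vertex 2.354 0.344 -0.152
vertex 1.957 0.739 -0.646
vertex 1.883 0.873 0.084
endloop
endfacet
facet normal -0.640 -0.102 -0.762
outer loop
vertex -0.391 2.259 -3.731
vertex -0.912 2.524 -3.329
vertex -0.461 2.87 -3.754
endloop
endfacet
facet normal 0.979 0.105 -0.176
outer loop
vertex -0.391 2.259 -3.731
vertex -0.461 2.87 -3.754
vertex -0.208 2.636 -2.491
endloop
endfacet
facet normal -0.640 -0.101 -0.762
outer loop
vertex -0.461 2.87 -3.754
vertex -0.912 2.524 -3.329
vertex -0.871 3.221 -3.456
endloop
endfacet
facet normal 0.654 0.756 0.009
outer loop
vertex -0.461 2.87 -3.754
vertex -0.871 3.221 -3.456
vertex -0.208 2.636 -2.491
endloop
endfacet
facet normal -0.639 -0.101 -0.762
outer loop
vertex -0.871 3.221 -3.456
vertex -0.912 2.524 -3.329
vertex -1.312 3.047 -3.063
endloop
endfacet
facet normal 0.079 0.876 0.476
outer loop
vertex -0.871 3.221 -3.456
vertex -1.312 3.047 -3.063
vertex -0.208 2.636 -2.491
endloop
endfacet
facet normal -0.640 -0.102 -0.761
outer loop
vertex -1.312 3.047 -3.063
vertex -0.912 2.524 -3.329
vertex -1.452 2.479 -2.869
endloop
endfacet
facet normal -0.313 0.375 0.873
outer loop
vertex -1.312 3.047 -3.063
vertex -1.452 2.479 -2.869
vertex -0.208 2.636 -2.491
endloop
endfacet
facet normal -0.640 -0.102 -0.761
outer loop
vertex -1.452 2.479 -2.869
vertex -0.912 2.524 -3.329
vertex -1.185 1.945 -3.022
endloop
endfacet
facet normal -0.227 -0.371 0.900
outer loop
vertex -1.452 2.479 -2.869
vertex -1.185 1.945 -3.022
vertex -0.208 2.636 -2.491
endloop
endfacet
facet normal -0.640 -0.102 -0.761
outer loop
vertex -1.185 1.945 -3.022
vertex -0.912 2.524 -3.329
vertex -0.713 1.847 -3.406
endloop
endfacet
facet normal 0.272 -0.798 0.538
outer loop
vertex -1.185 1.945 -3.022
vertex -0.713 1.847 -3.406
vertex -0.208 2.636 -2.491
endloop
endfacet
facet normal -0.640 -0.101 -0.762
outer loop
vertex -0.713 1.847 -3.406
vertex -0.912 2.524 -3.329
vertex -0.391 2.259 -3.731
endloop
endfacet
facet normal 0.808 -0.586 0.059
outer loop
vertex -0.713 1.847 -3.406
vertex -0.391 2.259 -3.731
vertex -0.208 2.636 -2.491
endloop
endfacet

endsolid


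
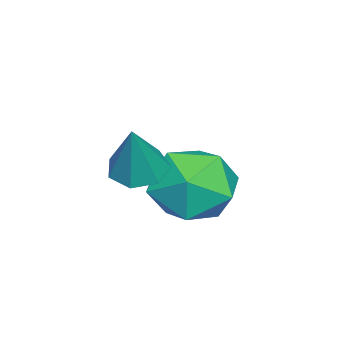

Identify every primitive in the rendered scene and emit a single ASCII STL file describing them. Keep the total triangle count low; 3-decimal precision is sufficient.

solid 
facet normal -0.180 0.920 0.348
outer loop
vertex 0.965 0.535 0.142
vertex 1.59 0.283 1.133
vertex 2.144 0.752 0.179
endloop
endfacet
facet normal -0.157 0.917 -0.365
outer loop
vertex 0.965 0.535 0.142
vertex 2.144 0.752 0.179
vertex 1.653 0.276 -0.805
endloop
endfacet
facet normal -0.653 0.461 -0.601
outer loop
vertex 0.965 0.535 0.142
vertex 1.653 0.276 -0.805
vertex 0.796 -0.488 -0.459
endloop
endfacet
facet normal -0.983 0.182 -0.033
outer loop
vertex 0.965 0.535 0.142
vertex 0.796 -0.488 -0.459
vertex 0.757 -0.483 0.739
endloop
endfacet
facet normal -0.690 0.466 0.554
outer loop
vertex 0.965 0.535 0.142
vertex 0.757 -0.483 0.739
vertex 1.59 0.283 1.133
endloop
endfacet
facet normal 0.482 0.670 -0.565
outer loop
vertex 1.653 0.276 -0.805
vertex 2.144 0.752 0.179
vertex 2.703 -0.137 -0.399
endloop
endfacet
facet normal 0.444 0.675 0.590
outer loop
vertex 2.144 0.752 0.179
vertex 1.59 0.283 1.133
vertex 2.664 -0.132 0.799
endloop
endfacet
facet normal -0.381 -0.061 0.923
outer loop
vertex 1.59 0.283 1.133
vertex 0.757 -0.483 0.739
vertex 1.807 -0.896 1.145
endloop
endfacet
facet normal -0.854 -0.520 -0.026
outer loop
vertex 0.757 -0.483 0.739
vertex 0.796 -0.488 -0.459
vertex 1.316 -1.372 0.161
endloop
endfacet
facet normal -0.320 -0.069 -0.945
outer loop
vertex 0.796 -0.488 -0.459
vertex 1.653 0.276 -0.805
vertex 1.87 -0.903 -0.793
endloop
endfacet
facet normal 0.983 -0.182 0.033
outer loop
vertex 2.495 -1.155 0.198
vertex 2.703 -0.137 -0.399
vertex 2.664 -0.132 0.799
endloop
endfacet
facet normal 0.653 -0.461 0.601
outer loop
vertex 2.495 -1.155 0.198
vertex 2.664 -0.132 0.799
vertex 1.807 -0.896 1.145
endloop
endfacet
facet normal 0.157 -0.917 0.365
outer loop
vertex 2.495 -1.155 0.198
vertex 1.807 -0.896 1.145
vertex 1.316 -1.372 0.161
endloop
endfacet
facet normal 0.180 -0.920 -0.348
outer loop
vertex 2.495 -1.155 0.198
vertex 1.316 -1.372 0.161
vertex 1.87 -0.903 -0.793
endloop
endfacet
facet normal 0.690 -0.466 -0.554
outer loop
vertex 2.495 -1.155 0.198
vertex 1.87 -0.903 -0.793
vertex 2.703 -0.137 -0.399
endloop
endfacet
facet normal 0.854 0.520 0.026
outer loop
vertex 2.664 -0.132 0.799
vertex 2.703 -0.137 -0.399
vertex 2.144 0.752 0.179
endloop
endfacet
facet normal 0.320 0.069 0.945
outer loop
vertex 1.807 -0.896 1.145
vertex 2.664 -0.132 0.799
vertex 1.59 0.283 1.133
endloop
endfacet
facet normal -0.482 -0.670 0.565
outer loop
vertex 1.316 -1.372 0.161
vertex 1.807 -0.896 1.145
vertex 0.757 -0.483 0.739
endloop
endfacet
facet normal -0.444 -0.675 -0.590
outer loop
vertex 1.87 -0.903 -0.793
vertex 1.316 -1.372 0.161
vertex 0.796 -0.488 -0.459
endloop
endfacet
facet normal 0.381 0.061 -0.923
outer loop
vertex 2.703 -0.137 -0.399
vertex 1.87 -0.903 -0.793
vertex 1.653 0.276 -0.805
endloop
endfacet
facet normal -0.414 -0.064 -0.908
outer loop
vertex 3.624 -0.46 1.228
vertex 3.272 -1.043 1.43
vertex 3.068 -0.364 1.475
endloop
endfacet
facet normal 0.259 0.941 0.217
outer loop
vertex 3.624 -0.46 1.228
vertex 3.068 -0.364 1.475
vertex 3.948 -0.937 2.91
endloop
endfacet
facet normal -0.415 -0.064 -0.908
outer loop
vertex 3.068 -0.364 1.475
vertex 3.272 -1.043 1.43
vertex 2.666 -0.779 1.688
endloop
endfacet
facet normal -0.439 0.709 0.552
outer loop
vertex 3.068 -0.364 1.475
vertex 2.666 -0.779 1.688
vertex 3.948 -0.937 2.91
endloop
endfacet
facet normal -0.415 -0.065 -0.908
outer loop
vertex 2.666 -0.779 1.688
vertex 3.272 -1.043 1.43
vertex 2.72 -1.392 1.707
endloop
endfacet
facet normal -0.692 -0.039 0.721
outer loop
vertex 2.666 -0.779 1.688
vertex 2.72 -1.392 1.707
vertex 3.948 -0.937 2.91
endloop
endfacet
facet normal -0.414 -0.066 -0.908
outer loop
vertex 2.72 -1.392 1.707
vertex 3.272 -1.043 1.43
vertex 3.19 -1.743 1.518
endloop
endfacet
facet normal -0.312 -0.739 0.597
outer loop
vertex 2.72 -1.392 1.707
vertex 3.19 -1.743 1.518
vertex 3.948 -0.937 2.91
endloop
endfacet
facet normal -0.415 -0.065 -0.908
outer loop
vertex 3.19 -1.743 1.518
vertex 3.272 -1.043 1.43
vertex 3.722 -1.566 1.262
endloop
endfacet
facet normal 0.419 -0.866 0.273
outer loop
vertex 3.19 -1.743 1.518
vertex 3.722 -1.566 1.262
vertex 3.948 -0.937 2.91
endloop
endfacet
facet normal -0.414 -0.065 -0.908
outer loop
vertex 3.722 -1.566 1.262
vertex 3.272 -1.043 1.43
vertex 3.915 -0.995 1.133
endloop
endfacet
facet normal 0.947 -0.322 -0.007
outer loop
vertex 3.722 -1.566 1.262
vertex 3.915 -0.995 1.133
vertex 3.948 -0.937 2.91
endloop
endfacet
facet normal -0.415 -0.064 -0.908
outer loop
vertex 3.915 -0.995 1.133
vertex 3.272 -1.043 1.43
vertex 3.624 -0.46 1.228
endloop
endfacet
facet normal 0.876 0.482 -0.032
outer loop
vertex 3.915 -0.995 1.133
vertex 3.624 -0.46 1.228
vertex 3.948 -0.937 2.91
endloop
endfacet

endsolid


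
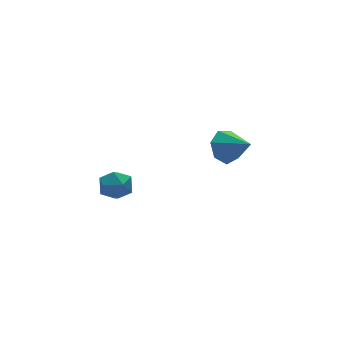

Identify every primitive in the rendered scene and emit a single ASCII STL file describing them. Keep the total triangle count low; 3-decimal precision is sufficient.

solid 
facet normal -0.320 0.807 -0.496
outer loop
vertex 3.043 -1.547 -4.004
vertex 2.491 -1.248 -3.162
vertex 3.482 -1.009 -3.413
endloop
endfacet
facet normal 0.870 -0.413 -0.270
outer loop
vertex 3.043 -1.547 -4.004
vertex 3.482 -1.009 -3.413
vertex 3.049 -2.652 -2.298
endloop
endfacet
facet normal -0.320 0.806 -0.497
outer loop
vertex 3.482 -1.009 -3.413
vertex 2.491 -1.248 -3.162
vertex 3.174 -0.651 -2.634
endloop
endfacet
facet normal 0.930 0.003 0.366
outer loop
vertex 3.482 -1.009 -3.413
vertex 3.174 -0.651 -2.634
vertex 3.049 -2.652 -2.298
endloop
endfacet
facet normal -0.321 0.806 -0.497
outer loop
vertex 3.174 -0.651 -2.634
vertex 2.491 -1.248 -3.162
vertex 2.352 -0.743 -2.252
endloop
endfacet
facet normal 0.406 0.127 0.905
outer loop
vertex 3.174 -0.651 -2.634
vertex 2.352 -0.743 -2.252
vertex 3.049 -2.652 -2.298
endloop
endfacet
facet normal -0.322 0.806 -0.497
outer loop
vertex 2.352 -0.743 -2.252
vertex 2.491 -1.248 -3.162
vertex 1.634 -1.216 -2.555
endloop
endfacet
facet normal -0.308 -0.135 0.942
outer loop
vertex 2.352 -0.743 -2.252
vertex 1.634 -1.216 -2.555
vertex 3.049 -2.652 -2.298
endloop
endfacet
facet normal -0.321 0.806 -0.496
outer loop
vertex 1.634 -1.216 -2.555
vertex 2.491 -1.248 -3.162
vertex 1.562 -1.713 -3.316
endloop
endfacet
facet normal -0.676 -0.586 0.447
outer loop
vertex 1.634 -1.216 -2.555
vertex 1.562 -1.713 -3.316
vertex 3.049 -2.652 -2.298
endloop
endfacet
facet normal -0.321 0.806 -0.497
outer loop
vertex 1.562 -1.713 -3.316
vertex 2.491 -1.248 -3.162
vertex 2.189 -1.86 -3.96
endloop
endfacet
facet normal -0.418 -0.885 -0.205
outer loop
vertex 1.562 -1.713 -3.316
vertex 2.189 -1.86 -3.96
vertex 3.049 -2.652 -2.298
endloop
endfacet
facet normal -0.321 0.806 -0.497
outer loop
vertex 2.189 -1.86 -3.96
vertex 2.491 -1.248 -3.162
vertex 3.043 -1.547 -4.004
endloop
endfacet
facet normal 0.269 -0.808 -0.524
outer loop
vertex 2.189 -1.86 -3.96
vertex 3.043 -1.547 -4.004
vertex 3.049 -2.652 -2.298
endloop
endfacet
facet normal -0.048 0.723 0.689
outer loop
vertex -4.298 -0.915 -3.147
vertex -3.839 -1.461 -2.542
vertex -3.363 -0.889 -3.109
endloop
endfacet
facet normal -0.029 0.999 0.031
outer loop
vertex -4.298 -0.915 -3.147
vertex -3.363 -0.889 -3.109
vertex -3.799 -0.876 -3.938
endloop
endfacet
facet normal -0.584 0.740 -0.332
outer loop
vertex -4.298 -0.915 -3.147
vertex -3.799 -0.876 -3.938
vertex -4.544 -1.439 -3.882
endloop
endfacet
facet normal -0.947 0.304 0.100
outer loop
vertex -4.298 -0.915 -3.147
vertex -4.544 -1.439 -3.882
vertex -4.569 -1.801 -3.019
endloop
endfacet
facet normal -0.615 0.294 0.732
outer loop
vertex -4.298 -0.915 -3.147
vertex -4.569 -1.801 -3.019
vertex -3.839 -1.461 -2.542
endloop
endfacet
facet normal 0.569 0.771 -0.287
outer loop
vertex -3.799 -0.876 -3.938
vertex -3.363 -0.889 -3.109
vertex -3.031 -1.399 -3.821
endloop
endfacet
facet normal 0.538 0.324 0.778
outer loop
vertex -3.363 -0.889 -3.109
vertex -3.839 -1.461 -2.542
vertex -3.056 -1.761 -2.958
endloop
endfacet
facet normal -0.381 -0.370 0.847
outer loop
vertex -3.839 -1.461 -2.542
vertex -4.569 -1.801 -3.019
vertex -3.801 -2.324 -2.902
endloop
endfacet
facet normal -0.919 -0.354 -0.175
outer loop
vertex -4.569 -1.801 -3.019
vertex -4.544 -1.439 -3.882
vertex -4.237 -2.311 -3.731
endloop
endfacet
facet normal -0.331 0.351 -0.876
outer loop
vertex -4.544 -1.439 -3.882
vertex -3.799 -0.876 -3.938
vertex -3.761 -1.739 -4.298
endloop
endfacet
facet normal 0.947 -0.304 -0.100
outer loop
vertex -3.302 -2.285 -3.693
vertex -3.031 -1.399 -3.821
vertex -3.056 -1.761 -2.958
endloop
endfacet
facet normal 0.584 -0.740 0.332
outer loop
vertex -3.302 -2.285 -3.693
vertex -3.056 -1.761 -2.958
vertex -3.801 -2.324 -2.902
endloop
endfacet
facet normal 0.029 -0.999 -0.031
outer loop
vertex -3.302 -2.285 -3.693
vertex -3.801 -2.324 -2.902
vertex -4.237 -2.311 -3.731
endloop
endfacet
facet normal 0.048 -0.723 -0.689
outer loop
vertex -3.302 -2.285 -3.693
vertex -4.237 -2.311 -3.731
vertex -3.761 -1.739 -4.298
endloop
endfacet
facet normal 0.615 -0.294 -0.732
outer loop
vertex -3.302 -2.285 -3.693
vertex -3.761 -1.739 -4.298
vertex -3.031 -1.399 -3.821
endloop
endfacet
facet normal 0.919 0.354 0.175
outer loop
vertex -3.056 -1.761 -2.958
vertex -3.031 -1.399 -3.821
vertex -3.363 -0.889 -3.109
endloop
endfacet
facet normal 0.331 -0.351 0.876
outer loop
vertex -3.801 -2.324 -2.902
vertex -3.056 -1.761 -2.958
vertex -3.839 -1.461 -2.542
endloop
endfacet
facet normal -0.569 -0.771 0.287
outer loop
vertex -4.237 -2.311 -3.731
vertex -3.801 -2.324 -2.902
vertex -4.569 -1.801 -3.019
endloop
endfacet
facet normal -0.538 -0.324 -0.778
outer loop
vertex -3.761 -1.739 -4.298
vertex -4.237 -2.311 -3.731
vertex -4.544 -1.439 -3.882
endloop
endfacet
facet normal 0.381 0.370 -0.847
outer loop
vertex -3.031 -1.399 -3.821
vertex -3.761 -1.739 -4.298
vertex -3.799 -0.876 -3.938
endloop
endfacet

endsolid


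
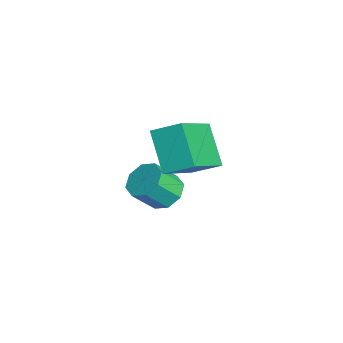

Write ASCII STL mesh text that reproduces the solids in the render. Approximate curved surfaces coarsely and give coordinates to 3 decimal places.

solid 
facet normal -0.647 0.544 -0.534
outer loop
vertex 0.644 0.25 1.88
vertex 1.715 0.392 0.726
vertex 0.288 -0.6 1.445
endloop
endfacet
facet normal -0.678 -0.090 0.730
outer loop
vertex 1.705 -1.792 2.614
vertex 0.644 0.25 1.88
vertex 0.288 -0.6 1.445
endloop
endfacet
facet normal -0.647 0.544 -0.534
outer loop
vertex 0.288 -0.6 1.445
vertex 1.715 0.392 0.726
vertex 1.358 -0.459 0.291
endloop
endfacet
facet normal -0.350 -0.834 -0.426
outer loop
vertex 1.358 -0.459 0.291
vertex 1.705 -1.792 2.614
vertex 0.288 -0.6 1.445
endloop
endfacet
facet normal 0.349 0.834 0.427
outer loop
vertex 0.644 0.25 1.88
vertex 3.132 -0.8 1.895
vertex 1.715 0.392 0.726
endloop
endfacet
facet normal -0.677 -0.089 0.730
outer loop
vertex 2.062 -0.941 3.049
vertex 0.644 0.25 1.88
vertex 1.705 -1.792 2.614
endloop
endfacet
facet normal 0.350 0.834 0.426
outer loop
vertex 2.062 -0.941 3.049
vertex 3.132 -0.8 1.895
vertex 0.644 0.25 1.88
endloop
endfacet
facet normal 0.677 0.089 -0.730
outer loop
vertex 1.715 0.392 0.726
vertex 3.132 -0.8 1.895
vertex 1.358 -0.459 0.291
endloop
endfacet
facet normal -0.349 -0.834 -0.427
outer loop
vertex 2.776 -1.65 1.46
vertex 1.705 -1.792 2.614
vertex 1.358 -0.459 0.291
endloop
endfacet
facet normal 0.677 0.090 -0.730
outer loop
vertex 1.358 -0.459 0.291
vertex 3.132 -0.8 1.895
vertex 2.776 -1.65 1.46
endloop
endfacet
facet normal 0.647 -0.544 0.534
outer loop
vertex 2.776 -1.65 1.46
vertex 2.062 -0.941 3.049
vertex 1.705 -1.792 2.614
endloop
endfacet
facet normal 0.647 -0.544 0.534
outer loop
vertex 3.132 -0.8 1.895
vertex 2.062 -0.941 3.049
vertex 2.776 -1.65 1.46
endloop
endfacet
facet normal -0.147 0.653 -0.743
outer loop
vertex 0.386 -1.378 -1.947
vertex 0.055 -0.948 -1.504
vertex 0.719 -1.032 -1.709
endloop
endfacet
facet normal 0.770 -0.396 -0.501
outer loop
vertex 0.386 -1.378 -1.947
vertex 0.719 -1.032 -1.709
vertex 0.555 -2.121 -1.099
endloop
endfacet
facet normal 0.769 -0.397 -0.501
outer loop
vertex 0.555 -2.121 -1.099
vertex 0.719 -1.032 -1.709
vertex 0.888 -1.775 -0.862
endloop
endfacet
facet normal 0.149 -0.652 0.743
outer loop
vertex 0.555 -2.121 -1.099
vertex 0.888 -1.775 -0.862
vertex 0.225 -1.692 -0.656
endloop
endfacet
facet normal -0.147 0.652 -0.744
outer loop
vertex 0.719 -1.032 -1.709
vertex 0.055 -0.948 -1.504
vertex 0.664 -0.637 -1.352
endloop
endfacet
facet normal 0.984 0.175 -0.042
outer loop
vertex 0.719 -1.032 -1.709
vertex 0.664 -0.637 -1.352
vertex 0.888 -1.775 -0.862
endloop
endfacet
facet normal 0.984 0.175 -0.042
outer loop
vertex 0.888 -1.775 -0.862
vertex 0.664 -0.637 -1.352
vertex 0.833 -1.38 -0.504
endloop
endfacet
facet normal 0.149 -0.653 0.743
outer loop
vertex 0.888 -1.775 -0.862
vertex 0.833 -1.38 -0.504
vertex 0.225 -1.692 -0.656
endloop
endfacet
facet normal -0.148 0.653 -0.743
outer loop
vertex 0.664 -0.637 -1.352
vertex 0.055 -0.948 -1.504
vertex 0.252 -0.424 -1.083
endloop
endfacet
facet normal 0.622 0.646 0.442
outer loop
vertex 0.664 -0.637 -1.352
vertex 0.252 -0.424 -1.083
vertex 0.833 -1.38 -0.504
endloop
endfacet
facet normal 0.621 0.646 0.444
outer loop
vertex 0.833 -1.38 -0.504
vertex 0.252 -0.424 -1.083
vertex 0.421 -1.168 -0.236
endloop
endfacet
facet normal 0.148 -0.652 0.744
outer loop
vertex 0.833 -1.38 -0.504
vertex 0.421 -1.168 -0.236
vertex 0.225 -1.692 -0.656
endloop
endfacet
facet normal -0.149 0.653 -0.743
outer loop
vertex 0.252 -0.424 -1.083
vertex 0.055 -0.948 -1.504
vertex -0.275 -0.519 -1.061
endloop
endfacet
facet normal -0.105 0.737 0.668
outer loop
vertex 0.252 -0.424 -1.083
vertex -0.275 -0.519 -1.061
vertex 0.421 -1.168 -0.236
endloop
endfacet
facet normal -0.103 0.738 0.667
outer loop
vertex 0.421 -1.168 -0.236
vertex -0.275 -0.519 -1.061
vertex -0.106 -1.262 -0.213
endloop
endfacet
facet normal 0.149 -0.652 0.744
outer loop
vertex 0.421 -1.168 -0.236
vertex -0.106 -1.262 -0.213
vertex 0.225 -1.692 -0.656
endloop
endfacet
facet normal -0.149 0.652 -0.743
outer loop
vertex -0.275 -0.519 -1.061
vertex 0.055 -0.948 -1.504
vertex -0.608 -0.865 -1.298
endloop
endfacet
facet normal -0.769 0.397 0.501
outer loop
vertex -0.275 -0.519 -1.061
vertex -0.608 -0.865 -1.298
vertex -0.106 -1.262 -0.213
endloop
endfacet
facet normal -0.770 0.396 0.501
outer loop
vertex -0.106 -1.262 -0.213
vertex -0.608 -0.865 -1.298
vertex -0.439 -1.608 -0.451
endloop
endfacet
facet normal 0.147 -0.653 0.743
outer loop
vertex -0.106 -1.262 -0.213
vertex -0.439 -1.608 -0.451
vertex 0.225 -1.692 -0.656
endloop
endfacet
facet normal -0.149 0.653 -0.743
outer loop
vertex -0.608 -0.865 -1.298
vertex 0.055 -0.948 -1.504
vertex -0.553 -1.26 -1.656
endloop
endfacet
facet normal -0.984 -0.175 0.042
outer loop
vertex -0.608 -0.865 -1.298
vertex -0.553 -1.26 -1.656
vertex -0.439 -1.608 -0.451
endloop
endfacet
facet normal -0.984 -0.175 0.042
outer loop
vertex -0.439 -1.608 -0.451
vertex -0.553 -1.26 -1.656
vertex -0.384 -2.003 -0.808
endloop
endfacet
facet normal 0.147 -0.652 0.744
outer loop
vertex -0.439 -1.608 -0.451
vertex -0.384 -2.003 -0.808
vertex 0.225 -1.692 -0.656
endloop
endfacet
facet normal -0.148 0.652 -0.744
outer loop
vertex -0.553 -1.26 -1.656
vertex 0.055 -0.948 -1.504
vertex -0.141 -1.472 -1.924
endloop
endfacet
facet normal -0.621 -0.647 -0.443
outer loop
vertex -0.553 -1.26 -1.656
vertex -0.141 -1.472 -1.924
vertex -0.384 -2.003 -0.808
endloop
endfacet
facet normal -0.623 -0.645 -0.443
outer loop
vertex -0.384 -2.003 -0.808
vertex -0.141 -1.472 -1.924
vertex 0.028 -2.216 -1.077
endloop
endfacet
facet normal 0.148 -0.653 0.743
outer loop
vertex -0.384 -2.003 -0.808
vertex 0.028 -2.216 -1.077
vertex 0.225 -1.692 -0.656
endloop
endfacet
facet normal -0.149 0.652 -0.744
outer loop
vertex -0.141 -1.472 -1.924
vertex 0.055 -0.948 -1.504
vertex 0.386 -1.378 -1.947
endloop
endfacet
facet normal 0.102 -0.737 -0.668
outer loop
vertex -0.141 -1.472 -1.924
vertex 0.386 -1.378 -1.947
vertex 0.028 -2.216 -1.077
endloop
endfacet
facet normal 0.105 -0.737 -0.667
outer loop
vertex 0.028 -2.216 -1.077
vertex 0.386 -1.378 -1.947
vertex 0.555 -2.121 -1.099
endloop
endfacet
facet normal 0.149 -0.653 0.743
outer loop
vertex 0.028 -2.216 -1.077
vertex 0.555 -2.121 -1.099
vertex 0.225 -1.692 -0.656
endloop
endfacet

endsolid


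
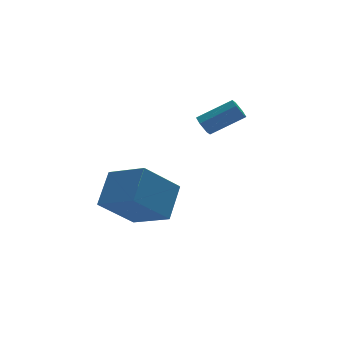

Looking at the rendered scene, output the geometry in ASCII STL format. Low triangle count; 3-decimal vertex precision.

solid 
facet normal -0.816 0.243 -0.525
outer loop
vertex 3.235 -1.121 2.34
vertex 3.019 -0.921 2.768
vertex 3.308 -0.62 2.458
endloop
endfacet
facet normal 0.561 0.111 -0.820
outer loop
vertex 3.235 -1.121 2.34
vertex 3.308 -0.62 2.458
vertex 4.637 -1.54 3.243
endloop
endfacet
facet normal 0.561 0.110 -0.821
outer loop
vertex 4.637 -1.54 3.243
vertex 3.308 -0.62 2.458
vertex 4.711 -1.038 3.361
endloop
endfacet
facet normal 0.816 -0.244 0.525
outer loop
vertex 4.637 -1.54 3.243
vertex 4.711 -1.038 3.361
vertex 4.421 -1.339 3.672
endloop
endfacet
facet normal -0.816 0.243 -0.525
outer loop
vertex 3.308 -0.62 2.458
vertex 3.019 -0.921 2.768
vertex 3.092 -0.42 2.886
endloop
endfacet
facet normal 0.402 0.890 -0.213
outer loop
vertex 3.308 -0.62 2.458
vertex 3.092 -0.42 2.886
vertex 4.711 -1.038 3.361
endloop
endfacet
facet normal 0.402 0.890 -0.213
outer loop
vertex 4.711 -1.038 3.361
vertex 3.092 -0.42 2.886
vertex 4.495 -0.838 3.79
endloop
endfacet
facet normal 0.816 -0.244 0.524
outer loop
vertex 4.711 -1.038 3.361
vertex 4.495 -0.838 3.79
vertex 4.421 -1.339 3.672
endloop
endfacet
facet normal -0.816 0.242 -0.525
outer loop
vertex 3.092 -0.42 2.886
vertex 3.019 -0.921 2.768
vertex 2.803 -0.72 3.197
endloop
endfacet
facet normal -0.158 0.780 0.606
outer loop
vertex 3.092 -0.42 2.886
vertex 2.803 -0.72 3.197
vertex 4.495 -0.838 3.79
endloop
endfacet
facet normal -0.159 0.778 0.607
outer loop
vertex 4.495 -0.838 3.79
vertex 2.803 -0.72 3.197
vertex 4.205 -1.139 4.1
endloop
endfacet
facet normal 0.815 -0.244 0.525
outer loop
vertex 4.495 -0.838 3.79
vertex 4.205 -1.139 4.1
vertex 4.421 -1.339 3.672
endloop
endfacet
facet normal -0.816 0.244 -0.525
outer loop
vertex 2.803 -0.72 3.197
vertex 3.019 -0.921 2.768
vertex 2.729 -1.222 3.079
endloop
endfacet
facet normal -0.561 -0.110 0.820
outer loop
vertex 2.803 -0.72 3.197
vertex 2.729 -1.222 3.079
vertex 4.205 -1.139 4.1
endloop
endfacet
facet normal -0.561 -0.111 0.820
outer loop
vertex 4.205 -1.139 4.1
vertex 2.729 -1.222 3.079
vertex 4.132 -1.64 3.982
endloop
endfacet
facet normal 0.816 -0.243 0.525
outer loop
vertex 4.205 -1.139 4.1
vertex 4.132 -1.64 3.982
vertex 4.421 -1.339 3.672
endloop
endfacet
facet normal -0.816 0.244 -0.524
outer loop
vertex 2.729 -1.222 3.079
vertex 3.019 -0.921 2.768
vertex 2.945 -1.422 2.65
endloop
endfacet
facet normal -0.402 -0.891 0.213
outer loop
vertex 2.729 -1.222 3.079
vertex 2.945 -1.422 2.65
vertex 4.132 -1.64 3.982
endloop
endfacet
facet normal -0.402 -0.890 0.213
outer loop
vertex 4.132 -1.64 3.982
vertex 2.945 -1.422 2.65
vertex 4.348 -1.84 3.554
endloop
endfacet
facet normal 0.816 -0.243 0.525
outer loop
vertex 4.132 -1.64 3.982
vertex 4.348 -1.84 3.554
vertex 4.421 -1.339 3.672
endloop
endfacet
facet normal -0.815 0.244 -0.525
outer loop
vertex 2.945 -1.422 2.65
vertex 3.019 -0.921 2.768
vertex 3.235 -1.121 2.34
endloop
endfacet
facet normal 0.159 -0.779 -0.607
outer loop
vertex 2.945 -1.422 2.65
vertex 3.235 -1.121 2.34
vertex 4.348 -1.84 3.554
endloop
endfacet
facet normal 0.157 -0.780 -0.606
outer loop
vertex 4.348 -1.84 3.554
vertex 3.235 -1.121 2.34
vertex 4.637 -1.54 3.243
endloop
endfacet
facet normal 0.816 -0.242 0.525
outer loop
vertex 4.348 -1.84 3.554
vertex 4.637 -1.54 3.243
vertex 4.421 -1.339 3.672
endloop
endfacet
facet normal -0.510 -0.579 -0.636
outer loop
vertex -1.069 -3.383 0.488
vertex -1.922 -1.776 -0.292
vertex 0.524 -3.227 -0.932
endloop
endfacet
facet normal 0.431 -0.812 0.394
outer loop
vertex 1.442 -2.184 0.212
vertex -1.069 -3.383 0.488
vertex 0.524 -3.227 -0.932
endloop
endfacet
facet normal -0.510 -0.580 -0.635
outer loop
vertex 0.524 -3.227 -0.932
vertex -1.922 -1.776 -0.292
vertex -0.329 -1.62 -1.713
endloop
endfacet
facet normal 0.745 0.073 -0.664
outer loop
vertex -0.329 -1.62 -1.713
vertex 1.442 -2.184 0.212
vertex 0.524 -3.227 -0.932
endloop
endfacet
facet normal -0.744 -0.073 0.664
outer loop
vertex -1.069 -3.383 0.488
vertex -1.004 -0.733 0.852
vertex -1.922 -1.776 -0.292
endloop
endfacet
facet normal 0.431 -0.812 0.394
outer loop
vertex -0.151 -2.34 1.633
vertex -1.069 -3.383 0.488
vertex 1.442 -2.184 0.212
endloop
endfacet
facet normal -0.745 -0.073 0.663
outer loop
vertex -0.151 -2.34 1.633
vertex -1.004 -0.733 0.852
vertex -1.069 -3.383 0.488
endloop
endfacet
facet normal -0.431 0.812 -0.394
outer loop
vertex -1.922 -1.776 -0.292
vertex -1.004 -0.733 0.852
vertex -0.329 -1.62 -1.713
endloop
endfacet
facet normal 0.745 0.073 -0.664
outer loop
vertex 0.589 -0.577 -0.568
vertex 1.442 -2.184 0.212
vertex -0.329 -1.62 -1.713
endloop
endfacet
facet normal -0.431 0.812 -0.394
outer loop
vertex -0.329 -1.62 -1.713
vertex -1.004 -0.733 0.852
vertex 0.589 -0.577 -0.568
endloop
endfacet
facet normal 0.510 0.579 0.636
outer loop
vertex 0.589 -0.577 -0.568
vertex -0.151 -2.34 1.633
vertex 1.442 -2.184 0.212
endloop
endfacet
facet normal 0.510 0.580 0.636
outer loop
vertex -1.004 -0.733 0.852
vertex -0.151 -2.34 1.633
vertex 0.589 -0.577 -0.568
endloop
endfacet

endsolid


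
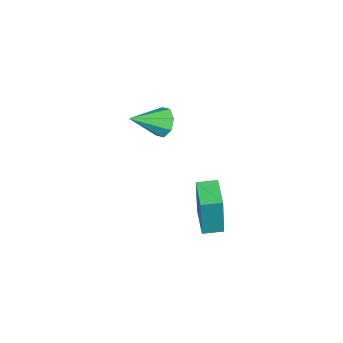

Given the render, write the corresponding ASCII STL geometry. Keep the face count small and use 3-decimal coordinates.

solid 
facet normal -0.393 0.794 -0.464
outer loop
vertex -2.463 -0.867 -1.653
vertex -2.765 -1.341 -2.208
vertex -3.019 -1.061 -1.514
endloop
endfacet
facet normal 0.182 0.173 0.968
outer loop
vertex -2.463 -0.867 -1.653
vertex -3.019 -1.061 -1.514
vertex -2.075 -2.739 -1.392
endloop
endfacet
facet normal -0.392 0.794 -0.464
outer loop
vertex -3.019 -1.061 -1.514
vertex -2.765 -1.341 -2.208
vertex -3.426 -1.419 -1.783
endloop
endfacet
facet normal -0.429 -0.177 0.886
outer loop
vertex -3.019 -1.061 -1.514
vertex -3.426 -1.419 -1.783
vertex -2.075 -2.739 -1.392
endloop
endfacet
facet normal -0.392 0.794 -0.464
outer loop
vertex -3.426 -1.419 -1.783
vertex -2.765 -1.341 -2.208
vertex -3.446 -1.731 -2.3
endloop
endfacet
facet normal -0.699 -0.600 0.389
outer loop
vertex -3.426 -1.419 -1.783
vertex -3.446 -1.731 -2.3
vertex -2.075 -2.739 -1.392
endloop
endfacet
facet normal -0.393 0.795 -0.463
outer loop
vertex -3.446 -1.731 -2.3
vertex -2.765 -1.341 -2.208
vertex -3.067 -1.814 -2.764
endloop
endfacet
facet normal -0.471 -0.851 -0.233
outer loop
vertex -3.446 -1.731 -2.3
vertex -3.067 -1.814 -2.764
vertex -2.075 -2.739 -1.392
endloop
endfacet
facet normal -0.391 0.795 -0.464
outer loop
vertex -3.067 -1.814 -2.764
vertex -2.765 -1.341 -2.208
vertex -2.511 -1.621 -2.902
endloop
endfacet
facet normal 0.119 -0.781 -0.613
outer loop
vertex -3.067 -1.814 -2.764
vertex -2.511 -1.621 -2.902
vertex -2.075 -2.739 -1.392
endloop
endfacet
facet normal -0.393 0.794 -0.464
outer loop
vertex -2.511 -1.621 -2.902
vertex -2.765 -1.341 -2.208
vertex -2.104 -1.263 -2.634
endloop
endfacet
facet normal 0.729 -0.432 -0.530
outer loop
vertex -2.511 -1.621 -2.902
vertex -2.104 -1.263 -2.634
vertex -2.075 -2.739 -1.392
endloop
endfacet
facet normal -0.392 0.795 -0.463
outer loop
vertex -2.104 -1.263 -2.634
vertex -2.765 -1.341 -2.208
vertex -2.084 -0.951 -2.116
endloop
endfacet
facet normal 0.999 -0.009 -0.033
outer loop
vertex -2.104 -1.263 -2.634
vertex -2.084 -0.951 -2.116
vertex -2.075 -2.739 -1.392
endloop
endfacet
facet normal -0.392 0.794 -0.465
outer loop
vertex -2.084 -0.951 -2.116
vertex -2.765 -1.341 -2.208
vertex -2.463 -0.867 -1.653
endloop
endfacet
facet normal 0.772 0.242 0.588
outer loop
vertex -2.084 -0.951 -2.116
vertex -2.463 -0.867 -1.653
vertex -2.075 -2.739 -1.392
endloop
endfacet
facet normal -0.979 -0.177 0.097
outer loop
vertex 2.149 0.264 -1.54
vertex 1.993 1.149 -1.498
vertex 1.926 0.324 -3.687
endloop
endfacet
facet normal 0.174 -0.984 -0.046
outer loop
vertex 3.287 0.571 -3.822
vertex 2.149 0.264 -1.54
vertex 1.926 0.324 -3.687
endloop
endfacet
facet normal -0.979 -0.177 0.097
outer loop
vertex 1.926 0.324 -3.687
vertex 1.993 1.149 -1.498
vertex 1.77 1.21 -3.646
endloop
endfacet
facet normal -0.104 0.028 -0.994
outer loop
vertex 1.77 1.21 -3.646
vertex 3.287 0.571 -3.822
vertex 1.926 0.324 -3.687
endloop
endfacet
facet normal 0.104 -0.029 0.994
outer loop
vertex 2.149 0.264 -1.54
vertex 3.354 1.396 -1.633
vertex 1.993 1.149 -1.498
endloop
endfacet
facet normal 0.173 -0.984 -0.046
outer loop
vertex 3.51 0.51 -1.674
vertex 2.149 0.264 -1.54
vertex 3.287 0.571 -3.822
endloop
endfacet
facet normal 0.103 -0.028 0.994
outer loop
vertex 3.51 0.51 -1.674
vertex 3.354 1.396 -1.633
vertex 2.149 0.264 -1.54
endloop
endfacet
facet normal -0.174 0.984 0.046
outer loop
vertex 1.993 1.149 -1.498
vertex 3.354 1.396 -1.633
vertex 1.77 1.21 -3.646
endloop
endfacet
facet normal -0.103 0.029 -0.994
outer loop
vertex 3.131 1.456 -3.78
vertex 3.287 0.571 -3.822
vertex 1.77 1.21 -3.646
endloop
endfacet
facet normal -0.173 0.984 0.045
outer loop
vertex 1.77 1.21 -3.646
vertex 3.354 1.396 -1.633
vertex 3.131 1.456 -3.78
endloop
endfacet
facet normal 0.979 0.177 -0.097
outer loop
vertex 3.131 1.456 -3.78
vertex 3.51 0.51 -1.674
vertex 3.287 0.571 -3.822
endloop
endfacet
facet normal 0.979 0.177 -0.097
outer loop
vertex 3.354 1.396 -1.633
vertex 3.51 0.51 -1.674
vertex 3.131 1.456 -3.78
endloop
endfacet

endsolid


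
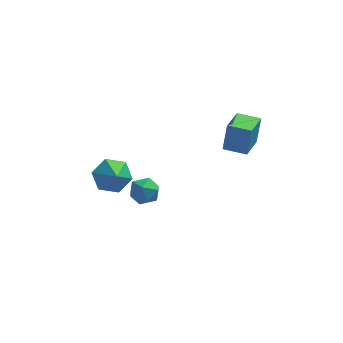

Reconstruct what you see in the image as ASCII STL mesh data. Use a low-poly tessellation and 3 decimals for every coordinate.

solid 
facet normal -0.995 0.001 0.097
outer loop
vertex -2.968 1.41 -3.645
vertex -2.927 0.581 -3.214
vertex -2.877 1.371 -2.715
endloop
endfacet
facet normal -0.739 0.666 0.100
outer loop
vertex -2.968 1.41 -3.645
vertex -2.877 1.371 -2.715
vertex -2.382 1.994 -3.207
endloop
endfacet
facet normal -0.384 0.769 -0.511
outer loop
vertex -2.968 1.41 -3.645
vertex -2.382 1.994 -3.207
vertex -2.125 1.588 -4.011
endloop
endfacet
facet normal -0.422 0.167 -0.891
outer loop
vertex -2.968 1.41 -3.645
vertex -2.125 1.588 -4.011
vertex -2.462 0.715 -4.015
endloop
endfacet
facet normal -0.800 -0.308 -0.516
outer loop
vertex -2.968 1.41 -3.645
vertex -2.462 0.715 -4.015
vertex -2.927 0.581 -3.214
endloop
endfacet
facet normal -0.272 0.720 0.638
outer loop
vertex -2.382 1.994 -3.207
vertex -2.877 1.371 -2.715
vertex -1.978 1.525 -2.505
endloop
endfacet
facet normal -0.688 -0.356 0.633
outer loop
vertex -2.877 1.371 -2.715
vertex -2.927 0.581 -3.214
vertex -2.315 0.652 -2.509
endloop
endfacet
facet normal -0.371 -0.857 -0.359
outer loop
vertex -2.927 0.581 -3.214
vertex -2.462 0.715 -4.015
vertex -2.058 0.246 -3.313
endloop
endfacet
facet normal 0.241 -0.089 -0.966
outer loop
vertex -2.462 0.715 -4.015
vertex -2.125 1.588 -4.011
vertex -1.563 0.869 -3.805
endloop
endfacet
facet normal 0.302 0.886 -0.351
outer loop
vertex -2.125 1.588 -4.011
vertex -2.382 1.994 -3.207
vertex -1.513 1.659 -3.306
endloop
endfacet
facet normal 0.422 -0.167 0.891
outer loop
vertex -1.472 0.83 -2.875
vertex -1.978 1.525 -2.505
vertex -2.315 0.652 -2.509
endloop
endfacet
facet normal 0.384 -0.769 0.511
outer loop
vertex -1.472 0.83 -2.875
vertex -2.315 0.652 -2.509
vertex -2.058 0.246 -3.313
endloop
endfacet
facet normal 0.739 -0.666 -0.100
outer loop
vertex -1.472 0.83 -2.875
vertex -2.058 0.246 -3.313
vertex -1.563 0.869 -3.805
endloop
endfacet
facet normal 0.995 -0.001 -0.097
outer loop
vertex -1.472 0.83 -2.875
vertex -1.563 0.869 -3.805
vertex -1.513 1.659 -3.306
endloop
endfacet
facet normal 0.800 0.308 0.516
outer loop
vertex -1.472 0.83 -2.875
vertex -1.513 1.659 -3.306
vertex -1.978 1.525 -2.505
endloop
endfacet
facet normal -0.241 0.089 0.966
outer loop
vertex -2.315 0.652 -2.509
vertex -1.978 1.525 -2.505
vertex -2.877 1.371 -2.715
endloop
endfacet
facet normal -0.302 -0.886 0.351
outer loop
vertex -2.058 0.246 -3.313
vertex -2.315 0.652 -2.509
vertex -2.927 0.581 -3.214
endloop
endfacet
facet normal 0.272 -0.720 -0.638
outer loop
vertex -1.563 0.869 -3.805
vertex -2.058 0.246 -3.313
vertex -2.462 0.715 -4.015
endloop
endfacet
facet normal 0.688 0.356 -0.633
outer loop
vertex -1.513 1.659 -3.306
vertex -1.563 0.869 -3.805
vertex -2.125 1.588 -4.011
endloop
endfacet
facet normal 0.371 0.857 0.359
outer loop
vertex -1.978 1.525 -2.505
vertex -1.513 1.659 -3.306
vertex -2.382 1.994 -3.207
endloop
endfacet
facet normal -0.210 0.727 -0.654
outer loop
vertex -3.424 -0.674 -1.693
vertex -3.803 -0.061 -0.89
vertex -2.76 -0.006 -1.164
endloop
endfacet
facet normal 0.765 -0.619 -0.179
outer loop
vertex -3.424 -0.674 -1.693
vertex -2.76 -0.006 -1.164
vertex -3.457 -1.259 0.19
endloop
endfacet
facet normal -0.210 0.727 -0.654
outer loop
vertex -2.76 -0.006 -1.164
vertex -3.803 -0.061 -0.89
vertex -3.14 0.607 -0.361
endloop
endfacet
facet normal 0.897 -0.022 0.441
outer loop
vertex -2.76 -0.006 -1.164
vertex -3.14 0.607 -0.361
vertex -3.457 -1.259 0.19
endloop
endfacet
facet normal -0.210 0.727 -0.654
outer loop
vertex -3.14 0.607 -0.361
vertex -3.803 -0.061 -0.89
vertex -4.183 0.553 -0.086
endloop
endfacet
facet normal 0.236 0.238 0.942
outer loop
vertex -3.14 0.607 -0.361
vertex -4.183 0.553 -0.086
vertex -3.457 -1.259 0.19
endloop
endfacet
facet normal -0.210 0.727 -0.654
outer loop
vertex -4.183 0.553 -0.086
vertex -3.803 -0.061 -0.89
vertex -4.846 -0.115 -0.615
endloop
endfacet
facet normal -0.558 -0.098 0.824
outer loop
vertex -4.183 0.553 -0.086
vertex -4.846 -0.115 -0.615
vertex -3.457 -1.259 0.19
endloop
endfacet
facet normal -0.210 0.727 -0.654
outer loop
vertex -4.846 -0.115 -0.615
vertex -3.803 -0.061 -0.89
vertex -4.467 -0.729 -1.419
endloop
endfacet
facet normal -0.690 -0.694 0.205
outer loop
vertex -4.846 -0.115 -0.615
vertex -4.467 -0.729 -1.419
vertex -3.457 -1.259 0.19
endloop
endfacet
facet normal -0.210 0.727 -0.654
outer loop
vertex -4.467 -0.729 -1.419
vertex -3.803 -0.061 -0.89
vertex -3.424 -0.674 -1.693
endloop
endfacet
facet normal -0.028 -0.954 -0.297
outer loop
vertex -4.467 -0.729 -1.419
vertex -3.424 -0.674 -1.693
vertex -3.457 -1.259 0.19
endloop
endfacet
facet normal -0.955 0.291 0.051
outer loop
vertex 2.038 0.39 3.012
vertex 2.533 2.101 2.512
vertex 1.834 -0.006 1.454
endloop
endfacet
facet normal -0.267 -0.925 0.270
outer loop
vertex 3.067 -0.381 1.388
vertex 2.038 0.39 3.012
vertex 1.834 -0.006 1.454
endloop
endfacet
facet normal -0.955 0.291 0.051
outer loop
vertex 1.834 -0.006 1.454
vertex 2.533 2.101 2.512
vertex 2.329 1.705 0.954
endloop
endfacet
facet normal -0.126 -0.245 -0.961
outer loop
vertex 2.329 1.705 0.954
vertex 3.067 -0.381 1.388
vertex 1.834 -0.006 1.454
endloop
endfacet
facet normal 0.126 0.245 0.961
outer loop
vertex 2.038 0.39 3.012
vertex 3.766 1.726 2.446
vertex 2.533 2.101 2.512
endloop
endfacet
facet normal -0.267 -0.925 0.270
outer loop
vertex 3.271 0.015 2.946
vertex 2.038 0.39 3.012
vertex 3.067 -0.381 1.388
endloop
endfacet
facet normal 0.126 0.245 0.961
outer loop
vertex 3.271 0.015 2.946
vertex 3.766 1.726 2.446
vertex 2.038 0.39 3.012
endloop
endfacet
facet normal 0.267 0.925 -0.270
outer loop
vertex 2.533 2.101 2.512
vertex 3.766 1.726 2.446
vertex 2.329 1.705 0.954
endloop
endfacet
facet normal -0.126 -0.245 -0.961
outer loop
vertex 3.562 1.33 0.888
vertex 3.067 -0.381 1.388
vertex 2.329 1.705 0.954
endloop
endfacet
facet normal 0.267 0.925 -0.270
outer loop
vertex 2.329 1.705 0.954
vertex 3.766 1.726 2.446
vertex 3.562 1.33 0.888
endloop
endfacet
facet normal 0.955 -0.291 -0.051
outer loop
vertex 3.562 1.33 0.888
vertex 3.271 0.015 2.946
vertex 3.067 -0.381 1.388
endloop
endfacet
facet normal 0.955 -0.291 -0.051
outer loop
vertex 3.766 1.726 2.446
vertex 3.271 0.015 2.946
vertex 3.562 1.33 0.888
endloop
endfacet

endsolid
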